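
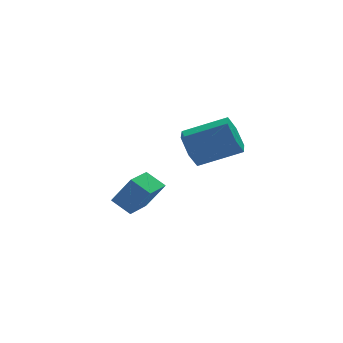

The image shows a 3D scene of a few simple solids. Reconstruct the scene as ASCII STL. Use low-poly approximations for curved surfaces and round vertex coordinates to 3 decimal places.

solid 
facet normal -0.649 -0.752 0.118
outer loop
vertex 1.174 0.886 -1.631
vertex 0.447 1.616 -0.977
vertex 0.35 1.369 -3.086
endloop
endfacet
facet normal 0.596 -0.598 -0.536
outer loop
vertex 1.433 2.624 -3.283
vertex 1.174 0.886 -1.631
vertex 0.35 1.369 -3.086
endloop
endfacet
facet normal -0.648 -0.752 0.118
outer loop
vertex 0.35 1.369 -3.086
vertex 0.447 1.616 -0.977
vertex -0.377 2.098 -2.432
endloop
endfacet
facet normal -0.474 0.278 -0.836
outer loop
vertex -0.377 2.098 -2.432
vertex 1.433 2.624 -3.283
vertex 0.35 1.369 -3.086
endloop
endfacet
facet normal 0.474 -0.277 0.836
outer loop
vertex 1.174 0.886 -1.631
vertex 1.53 2.871 -1.174
vertex 0.447 1.616 -0.977
endloop
endfacet
facet normal 0.596 -0.598 -0.536
outer loop
vertex 2.257 2.142 -1.828
vertex 1.174 0.886 -1.631
vertex 1.433 2.624 -3.283
endloop
endfacet
facet normal 0.474 -0.277 0.836
outer loop
vertex 2.257 2.142 -1.828
vertex 1.53 2.871 -1.174
vertex 1.174 0.886 -1.631
endloop
endfacet
facet normal -0.596 0.598 0.536
outer loop
vertex 0.447 1.616 -0.977
vertex 1.53 2.871 -1.174
vertex -0.377 2.098 -2.432
endloop
endfacet
facet normal -0.474 0.277 -0.836
outer loop
vertex 0.706 3.354 -2.629
vertex 1.433 2.624 -3.283
vertex -0.377 2.098 -2.432
endloop
endfacet
facet normal -0.596 0.598 0.536
outer loop
vertex -0.377 2.098 -2.432
vertex 1.53 2.871 -1.174
vertex 0.706 3.354 -2.629
endloop
endfacet
facet normal 0.649 0.752 -0.118
outer loop
vertex 0.706 3.354 -2.629
vertex 2.257 2.142 -1.828
vertex 1.433 2.624 -3.283
endloop
endfacet
facet normal 0.648 0.752 -0.118
outer loop
vertex 1.53 2.871 -1.174
vertex 2.257 2.142 -1.828
vertex 0.706 3.354 -2.629
endloop
endfacet
facet normal -0.877 0.270 -0.398
outer loop
vertex 2.581 -2.028 1.679
vertex 2.086 -2.363 2.542
vertex 2.42 -1.369 2.48
endloop
endfacet
facet normal 0.456 0.730 -0.509
outer loop
vertex 2.581 -2.028 1.679
vertex 2.42 -1.369 2.48
vertex 4.51 -2.623 2.555
endloop
endfacet
facet normal 0.456 0.730 -0.508
outer loop
vertex 4.51 -2.623 2.555
vertex 2.42 -1.369 2.48
vertex 4.349 -1.964 3.357
endloop
endfacet
facet normal 0.876 -0.271 0.399
outer loop
vertex 4.51 -2.623 2.555
vertex 4.349 -1.964 3.357
vertex 4.014 -2.957 3.418
endloop
endfacet
facet normal -0.877 0.270 -0.398
outer loop
vertex 2.42 -1.369 2.48
vertex 2.086 -2.363 2.542
vertex 1.925 -1.704 3.343
endloop
endfacet
facet normal 0.095 0.908 0.407
outer loop
vertex 2.42 -1.369 2.48
vertex 1.925 -1.704 3.343
vertex 4.349 -1.964 3.357
endloop
endfacet
facet normal 0.095 0.908 0.407
outer loop
vertex 4.349 -1.964 3.357
vertex 1.925 -1.704 3.343
vertex 3.853 -2.299 4.22
endloop
endfacet
facet normal 0.876 -0.271 0.398
outer loop
vertex 4.349 -1.964 3.357
vertex 3.853 -2.299 4.22
vertex 4.014 -2.957 3.418
endloop
endfacet
facet normal -0.876 0.271 -0.399
outer loop
vertex 1.925 -1.704 3.343
vertex 2.086 -2.363 2.542
vertex 1.59 -2.697 3.405
endloop
endfacet
facet normal -0.361 0.179 0.915
outer loop
vertex 1.925 -1.704 3.343
vertex 1.59 -2.697 3.405
vertex 3.853 -2.299 4.22
endloop
endfacet
facet normal -0.361 0.178 0.916
outer loop
vertex 3.853 -2.299 4.22
vertex 1.59 -2.697 3.405
vertex 3.519 -3.292 4.281
endloop
endfacet
facet normal 0.877 -0.270 0.398
outer loop
vertex 3.853 -2.299 4.22
vertex 3.519 -3.292 4.281
vertex 4.014 -2.957 3.418
endloop
endfacet
facet normal -0.876 0.271 -0.399
outer loop
vertex 1.59 -2.697 3.405
vertex 2.086 -2.363 2.542
vertex 1.751 -3.356 2.603
endloop
endfacet
facet normal -0.456 -0.730 0.509
outer loop
vertex 1.59 -2.697 3.405
vertex 1.751 -3.356 2.603
vertex 3.519 -3.292 4.281
endloop
endfacet
facet normal -0.456 -0.730 0.509
outer loop
vertex 3.519 -3.292 4.281
vertex 1.751 -3.356 2.603
vertex 3.68 -3.951 3.48
endloop
endfacet
facet normal 0.877 -0.270 0.398
outer loop
vertex 3.519 -3.292 4.281
vertex 3.68 -3.951 3.48
vertex 4.014 -2.957 3.418
endloop
endfacet
facet normal -0.876 0.271 -0.398
outer loop
vertex 1.751 -3.356 2.603
vertex 2.086 -2.363 2.542
vertex 2.247 -3.021 1.74
endloop
endfacet
facet normal -0.095 -0.908 -0.407
outer loop
vertex 1.751 -3.356 2.603
vertex 2.247 -3.021 1.74
vertex 3.68 -3.951 3.48
endloop
endfacet
facet normal -0.095 -0.908 -0.407
outer loop
vertex 3.68 -3.951 3.48
vertex 2.247 -3.021 1.74
vertex 4.175 -3.616 2.617
endloop
endfacet
facet normal 0.877 -0.270 0.398
outer loop
vertex 3.68 -3.951 3.48
vertex 4.175 -3.616 2.617
vertex 4.014 -2.957 3.418
endloop
endfacet
facet normal -0.877 0.270 -0.398
outer loop
vertex 2.247 -3.021 1.74
vertex 2.086 -2.363 2.542
vertex 2.581 -2.028 1.679
endloop
endfacet
facet normal 0.361 -0.178 -0.915
outer loop
vertex 2.247 -3.021 1.74
vertex 2.581 -2.028 1.679
vertex 4.175 -3.616 2.617
endloop
endfacet
facet normal 0.361 -0.179 -0.915
outer loop
vertex 4.175 -3.616 2.617
vertex 2.581 -2.028 1.679
vertex 4.51 -2.623 2.555
endloop
endfacet
facet normal 0.876 -0.271 0.399
outer loop
vertex 4.175 -3.616 2.617
vertex 4.51 -2.623 2.555
vertex 4.014 -2.957 3.418
endloop
endfacet

endsolid


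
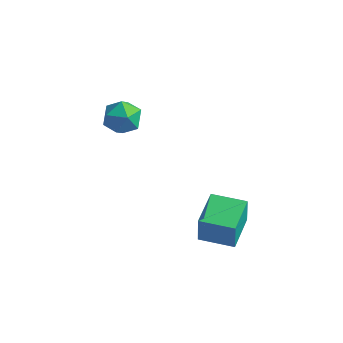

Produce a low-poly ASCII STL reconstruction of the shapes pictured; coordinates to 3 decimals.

solid 
facet normal -0.973 -0.231 -0.002
outer loop
vertex 1.533 -2.951 -2.085
vertex 1.053 -0.927 -2.089
vertex 1.537 -2.953 -3.595
endloop
endfacet
facet normal 0.231 -0.973 0.002
outer loop
vertex 3.307 -2.533 -3.591
vertex 1.533 -2.951 -2.085
vertex 1.537 -2.953 -3.595
endloop
endfacet
facet normal -0.973 -0.231 -0.002
outer loop
vertex 1.537 -2.953 -3.595
vertex 1.053 -0.927 -2.089
vertex 1.056 -0.929 -3.599
endloop
endfacet
facet normal 0.003 -0.001 -1.000
outer loop
vertex 1.056 -0.929 -3.599
vertex 3.307 -2.533 -3.591
vertex 1.537 -2.953 -3.595
endloop
endfacet
facet normal -0.003 0.001 1.000
outer loop
vertex 1.533 -2.951 -2.085
vertex 2.823 -0.507 -2.085
vertex 1.053 -0.927 -2.089
endloop
endfacet
facet normal 0.231 -0.973 0.002
outer loop
vertex 3.304 -2.531 -2.081
vertex 1.533 -2.951 -2.085
vertex 3.307 -2.533 -3.591
endloop
endfacet
facet normal -0.003 0.001 1.000
outer loop
vertex 3.304 -2.531 -2.081
vertex 2.823 -0.507 -2.085
vertex 1.533 -2.951 -2.085
endloop
endfacet
facet normal -0.231 0.973 -0.002
outer loop
vertex 1.053 -0.927 -2.089
vertex 2.823 -0.507 -2.085
vertex 1.056 -0.929 -3.599
endloop
endfacet
facet normal 0.003 -0.001 -1.000
outer loop
vertex 2.827 -0.509 -3.595
vertex 3.307 -2.533 -3.591
vertex 1.056 -0.929 -3.599
endloop
endfacet
facet normal -0.231 0.973 -0.002
outer loop
vertex 1.056 -0.929 -3.599
vertex 2.823 -0.507 -2.085
vertex 2.827 -0.509 -3.595
endloop
endfacet
facet normal 0.973 0.231 0.002
outer loop
vertex 2.827 -0.509 -3.595
vertex 3.304 -2.531 -2.081
vertex 3.307 -2.533 -3.591
endloop
endfacet
facet normal 0.973 0.231 0.002
outer loop
vertex 2.823 -0.507 -2.085
vertex 3.304 -2.531 -2.081
vertex 2.827 -0.509 -3.595
endloop
endfacet
facet normal -0.937 0.007 -0.349
outer loop
vertex -3.487 -2.01 2.656
vertex -3.576 -3.035 2.874
vertex -3.84 -2.319 3.597
endloop
endfacet
facet normal -0.763 0.642 -0.075
outer loop
vertex -3.487 -2.01 2.656
vertex -3.84 -2.319 3.597
vertex -3.161 -1.52 3.527
endloop
endfacet
facet normal -0.191 0.884 -0.426
outer loop
vertex -3.487 -2.01 2.656
vertex -3.161 -1.52 3.527
vertex -2.476 -1.742 2.76
endloop
endfacet
facet normal -0.011 0.398 -0.917
outer loop
vertex -3.487 -2.01 2.656
vertex -2.476 -1.742 2.76
vertex -2.733 -2.678 2.357
endloop
endfacet
facet normal -0.472 -0.144 -0.870
outer loop
vertex -3.487 -2.01 2.656
vertex -2.733 -2.678 2.357
vertex -3.576 -3.035 2.874
endloop
endfacet
facet normal -0.578 0.545 0.607
outer loop
vertex -3.161 -1.52 3.527
vertex -3.84 -2.319 3.597
vertex -3.047 -2.242 4.283
endloop
endfacet
facet normal -0.860 -0.483 0.164
outer loop
vertex -3.84 -2.319 3.597
vertex -3.576 -3.035 2.874
vertex -3.304 -3.178 3.88
endloop
endfacet
facet normal -0.108 -0.727 -0.678
outer loop
vertex -3.576 -3.035 2.874
vertex -2.733 -2.678 2.357
vertex -2.619 -3.4 3.113
endloop
endfacet
facet normal 0.639 0.150 -0.755
outer loop
vertex -2.733 -2.678 2.357
vertex -2.476 -1.742 2.76
vertex -1.94 -2.601 3.043
endloop
endfacet
facet normal 0.348 0.937 0.039
outer loop
vertex -2.476 -1.742 2.76
vertex -3.161 -1.52 3.527
vertex -2.204 -1.885 3.766
endloop
endfacet
facet normal 0.011 -0.398 0.917
outer loop
vertex -2.293 -2.91 3.984
vertex -3.047 -2.242 4.283
vertex -3.304 -3.178 3.88
endloop
endfacet
facet normal 0.191 -0.884 0.426
outer loop
vertex -2.293 -2.91 3.984
vertex -3.304 -3.178 3.88
vertex -2.619 -3.4 3.113
endloop
endfacet
facet normal 0.763 -0.642 0.075
outer loop
vertex -2.293 -2.91 3.984
vertex -2.619 -3.4 3.113
vertex -1.94 -2.601 3.043
endloop
endfacet
facet normal 0.937 -0.007 0.349
outer loop
vertex -2.293 -2.91 3.984
vertex -1.94 -2.601 3.043
vertex -2.204 -1.885 3.766
endloop
endfacet
facet normal 0.472 0.144 0.870
outer loop
vertex -2.293 -2.91 3.984
vertex -2.204 -1.885 3.766
vertex -3.047 -2.242 4.283
endloop
endfacet
facet normal -0.639 -0.150 0.755
outer loop
vertex -3.304 -3.178 3.88
vertex -3.047 -2.242 4.283
vertex -3.84 -2.319 3.597
endloop
endfacet
facet normal -0.348 -0.937 -0.039
outer loop
vertex -2.619 -3.4 3.113
vertex -3.304 -3.178 3.88
vertex -3.576 -3.035 2.874
endloop
endfacet
facet normal 0.578 -0.545 -0.607
outer loop
vertex -1.94 -2.601 3.043
vertex -2.619 -3.4 3.113
vertex -2.733 -2.678 2.357
endloop
endfacet
facet normal 0.860 0.483 -0.164
outer loop
vertex -2.204 -1.885 3.766
vertex -1.94 -2.601 3.043
vertex -2.476 -1.742 2.76
endloop
endfacet
facet normal 0.108 0.727 0.678
outer loop
vertex -3.047 -2.242 4.283
vertex -2.204 -1.885 3.766
vertex -3.161 -1.52 3.527
endloop
endfacet

endsolid


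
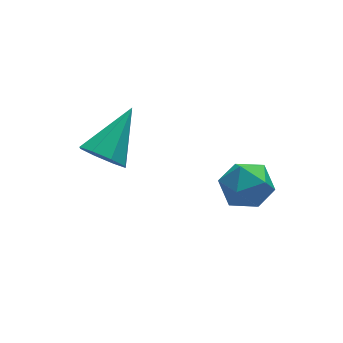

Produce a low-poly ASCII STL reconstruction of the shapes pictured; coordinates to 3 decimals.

solid 
facet normal -0.447 0.646 0.619
outer loop
vertex 2.264 -3.099 1.454
vertex 1.611 -3.521 1.423
vertex 2.147 -3.672 1.967
endloop
endfacet
facet normal 0.256 0.615 0.746
outer loop
vertex 2.264 -3.099 1.454
vertex 2.147 -3.672 1.967
vertex 2.849 -3.575 1.646
endloop
endfacet
facet normal 0.596 0.790 0.144
outer loop
vertex 2.264 -3.099 1.454
vertex 2.849 -3.575 1.646
vertex 2.747 -3.363 0.904
endloop
endfacet
facet normal 0.105 0.929 -0.354
outer loop
vertex 2.264 -3.099 1.454
vertex 2.747 -3.363 0.904
vertex 1.982 -3.329 0.767
endloop
endfacet
facet normal -0.540 0.840 -0.060
outer loop
vertex 2.264 -3.099 1.454
vertex 1.982 -3.329 0.767
vertex 1.611 -3.521 1.423
endloop
endfacet
facet normal 0.422 -0.062 0.904
outer loop
vertex 2.849 -3.575 1.646
vertex 2.147 -3.672 1.967
vertex 2.558 -4.291 1.733
endloop
endfacet
facet normal -0.714 -0.012 0.700
outer loop
vertex 2.147 -3.672 1.967
vertex 1.611 -3.521 1.423
vertex 1.793 -4.257 1.596
endloop
endfacet
facet normal -0.865 0.303 -0.400
outer loop
vertex 1.611 -3.521 1.423
vertex 1.982 -3.329 0.767
vertex 1.691 -4.045 0.854
endloop
endfacet
facet normal 0.177 0.449 -0.876
outer loop
vertex 1.982 -3.329 0.767
vertex 2.747 -3.363 0.904
vertex 2.393 -3.948 0.533
endloop
endfacet
facet normal 0.972 0.224 -0.070
outer loop
vertex 2.747 -3.363 0.904
vertex 2.849 -3.575 1.646
vertex 2.929 -4.099 1.077
endloop
endfacet
facet normal -0.105 -0.929 0.354
outer loop
vertex 2.276 -4.521 1.046
vertex 2.558 -4.291 1.733
vertex 1.793 -4.257 1.596
endloop
endfacet
facet normal -0.596 -0.790 -0.144
outer loop
vertex 2.276 -4.521 1.046
vertex 1.793 -4.257 1.596
vertex 1.691 -4.045 0.854
endloop
endfacet
facet normal -0.256 -0.615 -0.746
outer loop
vertex 2.276 -4.521 1.046
vertex 1.691 -4.045 0.854
vertex 2.393 -3.948 0.533
endloop
endfacet
facet normal 0.447 -0.646 -0.619
outer loop
vertex 2.276 -4.521 1.046
vertex 2.393 -3.948 0.533
vertex 2.929 -4.099 1.077
endloop
endfacet
facet normal 0.540 -0.840 0.060
outer loop
vertex 2.276 -4.521 1.046
vertex 2.929 -4.099 1.077
vertex 2.558 -4.291 1.733
endloop
endfacet
facet normal -0.177 -0.449 0.876
outer loop
vertex 1.793 -4.257 1.596
vertex 2.558 -4.291 1.733
vertex 2.147 -3.672 1.967
endloop
endfacet
facet normal -0.972 -0.224 0.070
outer loop
vertex 1.691 -4.045 0.854
vertex 1.793 -4.257 1.596
vertex 1.611 -3.521 1.423
endloop
endfacet
facet normal -0.422 0.062 -0.904
outer loop
vertex 2.393 -3.948 0.533
vertex 1.691 -4.045 0.854
vertex 1.982 -3.329 0.767
endloop
endfacet
facet normal 0.714 0.012 -0.700
outer loop
vertex 2.929 -4.099 1.077
vertex 2.393 -3.948 0.533
vertex 2.747 -3.363 0.904
endloop
endfacet
facet normal 0.865 -0.303 0.400
outer loop
vertex 2.558 -4.291 1.733
vertex 2.929 -4.099 1.077
vertex 2.849 -3.575 1.646
endloop
endfacet
facet normal -0.675 -0.490 -0.552
outer loop
vertex -0.278 -1.954 1.163
vertex -0.793 -1.68 1.55
vertex -0.456 -1.488 0.967
endloop
endfacet
facet normal 0.858 0.118 -0.500
outer loop
vertex -0.278 -1.954 1.163
vertex -0.456 -1.488 0.967
vertex 0.333 -0.86 2.47
endloop
endfacet
facet normal -0.674 -0.491 -0.551
outer loop
vertex -0.456 -1.488 0.967
vertex -0.793 -1.68 1.55
vertex -0.832 -1.135 1.112
endloop
endfacet
facet normal 0.458 0.709 -0.537
outer loop
vertex -0.456 -1.488 0.967
vertex -0.832 -1.135 1.112
vertex 0.333 -0.86 2.47
endloop
endfacet
facet normal -0.675 -0.491 -0.551
outer loop
vertex -0.832 -1.135 1.112
vertex -0.793 -1.68 1.55
vertex -1.185 -1.1 1.513
endloop
endfacet
facet normal -0.065 0.987 -0.144
outer loop
vertex -0.832 -1.135 1.112
vertex -1.185 -1.1 1.513
vertex 0.333 -0.86 2.47
endloop
endfacet
facet normal -0.674 -0.491 -0.552
outer loop
vertex -1.185 -1.1 1.513
vertex -0.793 -1.68 1.55
vertex -1.309 -1.405 1.936
endloop
endfacet
facet normal -0.410 0.793 0.451
outer loop
vertex -1.185 -1.1 1.513
vertex -1.309 -1.405 1.936
vertex 0.333 -0.86 2.47
endloop
endfacet
facet normal -0.674 -0.490 -0.552
outer loop
vertex -1.309 -1.405 1.936
vertex -0.793 -1.68 1.55
vertex -1.131 -1.871 2.132
endloop
endfacet
facet normal -0.371 0.236 0.898
outer loop
vertex -1.309 -1.405 1.936
vertex -1.131 -1.871 2.132
vertex 0.333 -0.86 2.47
endloop
endfacet
facet normal -0.674 -0.491 -0.552
outer loop
vertex -1.131 -1.871 2.132
vertex -0.793 -1.68 1.55
vertex -0.755 -2.224 1.987
endloop
endfacet
facet normal 0.028 -0.354 0.935
outer loop
vertex -1.131 -1.871 2.132
vertex -0.755 -2.224 1.987
vertex 0.333 -0.86 2.47
endloop
endfacet
facet normal -0.675 -0.490 -0.551
outer loop
vertex -0.755 -2.224 1.987
vertex -0.793 -1.68 1.55
vertex -0.402 -2.259 1.586
endloop
endfacet
facet normal 0.553 -0.633 0.542
outer loop
vertex -0.755 -2.224 1.987
vertex -0.402 -2.259 1.586
vertex 0.333 -0.86 2.47
endloop
endfacet
facet normal -0.675 -0.490 -0.551
outer loop
vertex -0.402 -2.259 1.586
vertex -0.793 -1.68 1.55
vertex -0.278 -1.954 1.163
endloop
endfacet
facet normal 0.897 -0.438 -0.053
outer loop
vertex -0.402 -2.259 1.586
vertex -0.278 -1.954 1.163
vertex 0.333 -0.86 2.47
endloop
endfacet

endsolid


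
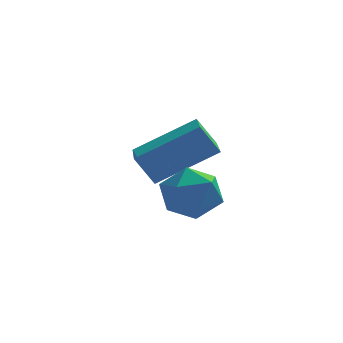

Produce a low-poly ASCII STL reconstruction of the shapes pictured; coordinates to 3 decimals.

solid 
facet normal -0.538 0.080 0.839
outer loop
vertex -1.697 -0.694 3.825
vertex -1.834 0.461 3.627
vertex -3.041 -0.996 2.993
endloop
endfacet
facet normal 0.116 -0.979 0.168
outer loop
vertex -2.606 -1.061 2.313
vertex -1.697 -0.694 3.825
vertex -3.041 -0.996 2.993
endloop
endfacet
facet normal -0.537 0.080 0.840
outer loop
vertex -3.041 -0.996 2.993
vertex -1.834 0.461 3.627
vertex -3.179 0.159 2.795
endloop
endfacet
facet normal -0.835 -0.188 -0.516
outer loop
vertex -3.179 0.159 2.795
vertex -2.606 -1.061 2.313
vertex -3.041 -0.996 2.993
endloop
endfacet
facet normal 0.835 0.188 0.517
outer loop
vertex -1.697 -0.694 3.825
vertex -1.399 0.396 2.947
vertex -1.834 0.461 3.627
endloop
endfacet
facet normal 0.116 -0.979 0.168
outer loop
vertex -1.261 -0.759 3.145
vertex -1.697 -0.694 3.825
vertex -2.606 -1.061 2.313
endloop
endfacet
facet normal 0.835 0.188 0.517
outer loop
vertex -1.261 -0.759 3.145
vertex -1.399 0.396 2.947
vertex -1.697 -0.694 3.825
endloop
endfacet
facet normal -0.116 0.979 -0.168
outer loop
vertex -1.834 0.461 3.627
vertex -1.399 0.396 2.947
vertex -3.179 0.159 2.795
endloop
endfacet
facet normal -0.835 -0.188 -0.517
outer loop
vertex -2.743 0.094 2.115
vertex -2.606 -1.061 2.313
vertex -3.179 0.159 2.795
endloop
endfacet
facet normal -0.116 0.979 -0.168
outer loop
vertex -3.179 0.159 2.795
vertex -1.399 0.396 2.947
vertex -2.743 0.094 2.115
endloop
endfacet
facet normal 0.537 -0.080 -0.840
outer loop
vertex -2.743 0.094 2.115
vertex -1.261 -0.759 3.145
vertex -2.606 -1.061 2.313
endloop
endfacet
facet normal 0.538 -0.080 -0.839
outer loop
vertex -1.399 0.396 2.947
vertex -1.261 -0.759 3.145
vertex -2.743 0.094 2.115
endloop
endfacet
facet normal -0.786 0.616 -0.053
outer loop
vertex -2.192 -2.049 2.18
vertex -2.417 -2.281 2.817
vertex -1.975 -1.721 2.777
endloop
endfacet
facet normal -0.226 0.886 -0.405
outer loop
vertex -2.192 -2.049 2.18
vertex -1.975 -1.721 2.777
vertex -1.51 -1.844 2.248
endloop
endfacet
facet normal -0.035 0.418 -0.908
outer loop
vertex -2.192 -2.049 2.18
vertex -1.51 -1.844 2.248
vertex -1.665 -2.48 1.961
endloop
endfacet
facet normal -0.476 -0.142 -0.868
outer loop
vertex -2.192 -2.049 2.18
vertex -1.665 -2.48 1.961
vertex -2.226 -2.75 2.313
endloop
endfacet
facet normal -0.941 -0.019 -0.339
outer loop
vertex -2.192 -2.049 2.18
vertex -2.226 -2.75 2.313
vertex -2.417 -2.281 2.817
endloop
endfacet
facet normal 0.315 0.947 0.057
outer loop
vertex -1.51 -1.844 2.248
vertex -1.975 -1.721 2.777
vertex -1.314 -1.95 2.927
endloop
endfacet
facet normal -0.590 0.511 0.625
outer loop
vertex -1.975 -1.721 2.777
vertex -2.417 -2.281 2.817
vertex -1.875 -2.22 3.279
endloop
endfacet
facet normal -0.841 -0.517 0.162
outer loop
vertex -2.417 -2.281 2.817
vertex -2.226 -2.75 2.313
vertex -2.03 -2.856 2.992
endloop
endfacet
facet normal -0.091 -0.715 -0.693
outer loop
vertex -2.226 -2.75 2.313
vertex -1.665 -2.48 1.961
vertex -1.565 -2.979 2.463
endloop
endfacet
facet normal 0.624 0.190 -0.758
outer loop
vertex -1.665 -2.48 1.961
vertex -1.51 -1.844 2.248
vertex -1.123 -2.419 2.423
endloop
endfacet
facet normal 0.476 0.142 0.868
outer loop
vertex -1.348 -2.651 3.06
vertex -1.314 -1.95 2.927
vertex -1.875 -2.22 3.279
endloop
endfacet
facet normal 0.035 -0.418 0.908
outer loop
vertex -1.348 -2.651 3.06
vertex -1.875 -2.22 3.279
vertex -2.03 -2.856 2.992
endloop
endfacet
facet normal 0.226 -0.886 0.405
outer loop
vertex -1.348 -2.651 3.06
vertex -2.03 -2.856 2.992
vertex -1.565 -2.979 2.463
endloop
endfacet
facet normal 0.786 -0.616 0.053
outer loop
vertex -1.348 -2.651 3.06
vertex -1.565 -2.979 2.463
vertex -1.123 -2.419 2.423
endloop
endfacet
facet normal 0.941 0.019 0.339
outer loop
vertex -1.348 -2.651 3.06
vertex -1.123 -2.419 2.423
vertex -1.314 -1.95 2.927
endloop
endfacet
facet normal 0.091 0.715 0.693
outer loop
vertex -1.875 -2.22 3.279
vertex -1.314 -1.95 2.927
vertex -1.975 -1.721 2.777
endloop
endfacet
facet normal -0.624 -0.190 0.758
outer loop
vertex -2.03 -2.856 2.992
vertex -1.875 -2.22 3.279
vertex -2.417 -2.281 2.817
endloop
endfacet
facet normal -0.315 -0.947 -0.057
outer loop
vertex -1.565 -2.979 2.463
vertex -2.03 -2.856 2.992
vertex -2.226 -2.75 2.313
endloop
endfacet
facet normal 0.590 -0.511 -0.625
outer loop
vertex -1.123 -2.419 2.423
vertex -1.565 -2.979 2.463
vertex -1.665 -2.48 1.961
endloop
endfacet
facet normal 0.841 0.517 -0.162
outer loop
vertex -1.314 -1.95 2.927
vertex -1.123 -2.419 2.423
vertex -1.51 -1.844 2.248
endloop
endfacet

endsolid


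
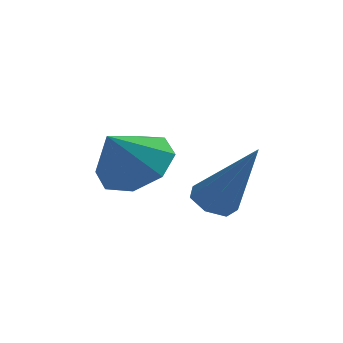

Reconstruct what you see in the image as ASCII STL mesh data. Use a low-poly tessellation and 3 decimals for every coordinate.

solid 
facet normal 0.403 0.459 -0.792
outer loop
vertex 1.457 -0.25 3.329
vertex 0.85 -0.753 2.729
vertex 0.803 0.113 3.207
endloop
endfacet
facet normal 0.026 0.360 0.933
outer loop
vertex 1.457 -0.25 3.329
vertex 0.803 0.113 3.207
vertex 0.31 -1.367 3.791
endloop
endfacet
facet normal 0.403 0.459 -0.792
outer loop
vertex 0.803 0.113 3.207
vertex 0.85 -0.753 2.729
vertex 0.177 -0.031 2.805
endloop
endfacet
facet normal -0.552 0.459 0.696
outer loop
vertex 0.803 0.113 3.207
vertex 0.177 -0.031 2.805
vertex 0.31 -1.367 3.791
endloop
endfacet
facet normal 0.403 0.459 -0.792
outer loop
vertex 0.177 -0.031 2.805
vertex 0.85 -0.753 2.729
vertex -0.055 -0.597 2.359
endloop
endfacet
facet normal -0.939 0.138 0.314
outer loop
vertex 0.177 -0.031 2.805
vertex -0.055 -0.597 2.359
vertex 0.31 -1.367 3.791
endloop
endfacet
facet normal 0.403 0.459 -0.792
outer loop
vertex -0.055 -0.597 2.359
vertex 0.85 -0.753 2.729
vertex 0.244 -1.255 2.13
endloop
endfacet
facet normal -0.909 -0.416 0.008
outer loop
vertex -0.055 -0.597 2.359
vertex 0.244 -1.255 2.13
vertex 0.31 -1.367 3.791
endloop
endfacet
facet normal 0.403 0.458 -0.792
outer loop
vertex 0.244 -1.255 2.13
vertex 0.85 -0.753 2.729
vertex 0.897 -1.619 2.252
endloop
endfacet
facet normal -0.481 -0.876 -0.040
outer loop
vertex 0.244 -1.255 2.13
vertex 0.897 -1.619 2.252
vertex 0.31 -1.367 3.791
endloop
endfacet
facet normal 0.403 0.458 -0.792
outer loop
vertex 0.897 -1.619 2.252
vertex 0.85 -0.753 2.729
vertex 1.523 -1.475 2.654
endloop
endfacet
facet normal 0.098 -0.975 0.197
outer loop
vertex 0.897 -1.619 2.252
vertex 1.523 -1.475 2.654
vertex 0.31 -1.367 3.791
endloop
endfacet
facet normal 0.403 0.458 -0.792
outer loop
vertex 1.523 -1.475 2.654
vertex 0.85 -0.753 2.729
vertex 1.755 -0.908 3.1
endloop
endfacet
facet normal 0.485 -0.655 0.580
outer loop
vertex 1.523 -1.475 2.654
vertex 1.755 -0.908 3.1
vertex 0.31 -1.367 3.791
endloop
endfacet
facet normal 0.403 0.458 -0.792
outer loop
vertex 1.755 -0.908 3.1
vertex 0.85 -0.753 2.729
vertex 1.457 -0.25 3.329
endloop
endfacet
facet normal 0.455 -0.102 0.885
outer loop
vertex 1.755 -0.908 3.1
vertex 1.457 -0.25 3.329
vertex 0.31 -1.367 3.791
endloop
endfacet
facet normal -0.475 0.207 -0.855
outer loop
vertex 3.16 -1.509 1.73
vertex 2.633 -1.549 2.013
vertex 2.98 -1.066 1.937
endloop
endfacet
facet normal 0.904 0.416 -0.104
outer loop
vertex 3.16 -1.509 1.73
vertex 2.98 -1.066 1.937
vertex 3.607 -1.971 3.767
endloop
endfacet
facet normal -0.475 0.207 -0.855
outer loop
vertex 2.98 -1.066 1.937
vertex 2.633 -1.549 2.013
vertex 2.539 -0.987 2.201
endloop
endfacet
facet normal 0.348 0.882 0.317
outer loop
vertex 2.98 -1.066 1.937
vertex 2.539 -0.987 2.201
vertex 3.607 -1.971 3.767
endloop
endfacet
facet normal -0.475 0.207 -0.855
outer loop
vertex 2.539 -0.987 2.201
vertex 2.633 -1.549 2.013
vertex 2.168 -1.331 2.324
endloop
endfacet
facet normal -0.378 0.645 0.664
outer loop
vertex 2.539 -0.987 2.201
vertex 2.168 -1.331 2.324
vertex 3.607 -1.971 3.767
endloop
endfacet
facet normal -0.475 0.207 -0.855
outer loop
vertex 2.168 -1.331 2.324
vertex 2.633 -1.549 2.013
vertex 2.147 -1.839 2.213
endloop
endfacet
facet normal -0.729 -0.117 0.675
outer loop
vertex 2.168 -1.331 2.324
vertex 2.147 -1.839 2.213
vertex 3.607 -1.971 3.767
endloop
endfacet
facet normal -0.475 0.205 -0.856
outer loop
vertex 2.147 -1.839 2.213
vertex 2.633 -1.549 2.013
vertex 2.492 -2.129 1.952
endloop
endfacet
facet normal -0.439 -0.831 0.342
outer loop
vertex 2.147 -1.839 2.213
vertex 2.492 -2.129 1.952
vertex 3.607 -1.971 3.767
endloop
endfacet
facet normal -0.475 0.205 -0.856
outer loop
vertex 2.492 -2.129 1.952
vertex 2.633 -1.549 2.013
vertex 2.943 -1.982 1.737
endloop
endfacet
facet normal 0.272 -0.959 -0.084
outer loop
vertex 2.492 -2.129 1.952
vertex 2.943 -1.982 1.737
vertex 3.607 -1.971 3.767
endloop
endfacet
facet normal -0.475 0.205 -0.856
outer loop
vertex 2.943 -1.982 1.737
vertex 2.633 -1.549 2.013
vertex 3.16 -1.509 1.73
endloop
endfacet
facet normal 0.870 -0.403 -0.282
outer loop
vertex 2.943 -1.982 1.737
vertex 3.16 -1.509 1.73
vertex 3.607 -1.971 3.767
endloop
endfacet

endsolid


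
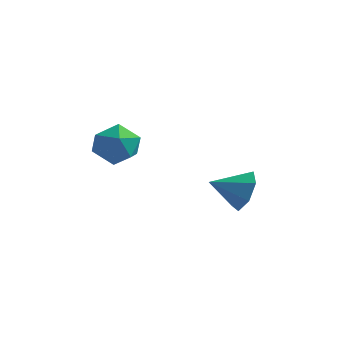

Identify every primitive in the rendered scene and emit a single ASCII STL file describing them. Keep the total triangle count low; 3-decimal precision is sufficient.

solid 
facet normal 0.698 0.598 -0.395
outer loop
vertex 1.494 2.944 -2.42
vertex 0.832 3.271 -3.095
vertex 1.031 3.639 -2.186
endloop
endfacet
facet normal 0.035 -0.298 0.954
outer loop
vertex 1.494 2.944 -2.42
vertex 1.031 3.639 -2.186
vertex -0.172 2.409 -2.525
endloop
endfacet
facet normal 0.697 0.599 -0.395
outer loop
vertex 1.031 3.639 -2.186
vertex 0.832 3.271 -3.095
vertex 0.417 4.057 -2.636
endloop
endfacet
facet normal -0.471 0.226 0.853
outer loop
vertex 1.031 3.639 -2.186
vertex 0.417 4.057 -2.636
vertex -0.172 2.409 -2.525
endloop
endfacet
facet normal 0.697 0.599 -0.396
outer loop
vertex 0.417 4.057 -2.636
vertex 0.832 3.271 -3.095
vertex 0.116 3.882 -3.431
endloop
endfacet
facet normal -0.902 0.340 0.267
outer loop
vertex 0.417 4.057 -2.636
vertex 0.116 3.882 -3.431
vertex -0.172 2.409 -2.525
endloop
endfacet
facet normal 0.697 0.599 -0.396
outer loop
vertex 0.116 3.882 -3.431
vertex 0.832 3.271 -3.095
vertex 0.354 3.247 -3.973
endloop
endfacet
facet normal -0.931 -0.040 -0.362
outer loop
vertex 0.116 3.882 -3.431
vertex 0.354 3.247 -3.973
vertex -0.172 2.409 -2.525
endloop
endfacet
facet normal 0.697 0.598 -0.396
outer loop
vertex 0.354 3.247 -3.973
vertex 0.832 3.271 -3.095
vertex 0.952 2.63 -3.853
endloop
endfacet
facet normal -0.538 -0.630 -0.560
outer loop
vertex 0.354 3.247 -3.973
vertex 0.952 2.63 -3.853
vertex -0.172 2.409 -2.525
endloop
endfacet
facet normal 0.698 0.598 -0.395
outer loop
vertex 0.952 2.63 -3.853
vertex 0.832 3.271 -3.095
vertex 1.459 2.495 -3.162
endloop
endfacet
facet normal -0.018 -0.984 -0.179
outer loop
vertex 0.952 2.63 -3.853
vertex 1.459 2.495 -3.162
vertex -0.172 2.409 -2.525
endloop
endfacet
facet normal 0.698 0.598 -0.395
outer loop
vertex 1.459 2.495 -3.162
vertex 0.832 3.271 -3.095
vertex 1.494 2.944 -2.42
endloop
endfacet
facet normal 0.237 -0.836 0.495
outer loop
vertex 1.459 2.495 -3.162
vertex 1.494 2.944 -2.42
vertex -0.172 2.409 -2.525
endloop
endfacet
facet normal -0.376 0.660 0.650
outer loop
vertex -3.881 2.914 -0.963
vertex -4.731 2.308 -0.84
vertex -3.895 2.172 -0.218
endloop
endfacet
facet normal 0.337 0.664 0.668
outer loop
vertex -3.881 2.914 -0.963
vertex -3.895 2.172 -0.218
vertex -3.031 2.317 -0.798
endloop
endfacet
facet normal 0.573 0.819 0.012
outer loop
vertex -3.881 2.914 -0.963
vertex -3.031 2.317 -0.798
vertex -3.333 2.543 -1.78
endloop
endfacet
facet normal 0.005 0.912 -0.411
outer loop
vertex -3.881 2.914 -0.963
vertex -3.333 2.543 -1.78
vertex -4.384 2.537 -1.806
endloop
endfacet
facet normal -0.582 0.813 -0.016
outer loop
vertex -3.881 2.914 -0.963
vertex -4.384 2.537 -1.806
vertex -4.731 2.308 -0.84
endloop
endfacet
facet normal 0.557 0.005 0.831
outer loop
vertex -3.031 2.317 -0.798
vertex -3.895 2.172 -0.218
vertex -3.356 1.343 -0.574
endloop
endfacet
facet normal -0.597 -0.001 0.802
outer loop
vertex -3.895 2.172 -0.218
vertex -4.731 2.308 -0.84
vertex -4.407 1.337 -0.6
endloop
endfacet
facet normal -0.929 0.247 -0.275
outer loop
vertex -4.731 2.308 -0.84
vertex -4.384 2.537 -1.806
vertex -4.709 1.563 -1.582
endloop
endfacet
facet normal 0.020 0.406 -0.914
outer loop
vertex -4.384 2.537 -1.806
vertex -3.333 2.543 -1.78
vertex -3.845 1.708 -2.162
endloop
endfacet
facet normal 0.939 0.256 -0.230
outer loop
vertex -3.333 2.543 -1.78
vertex -3.031 2.317 -0.798
vertex -3.009 1.572 -1.54
endloop
endfacet
facet normal -0.005 -0.912 0.411
outer loop
vertex -3.859 0.966 -1.417
vertex -3.356 1.343 -0.574
vertex -4.407 1.337 -0.6
endloop
endfacet
facet normal -0.573 -0.819 -0.012
outer loop
vertex -3.859 0.966 -1.417
vertex -4.407 1.337 -0.6
vertex -4.709 1.563 -1.582
endloop
endfacet
facet normal -0.337 -0.664 -0.668
outer loop
vertex -3.859 0.966 -1.417
vertex -4.709 1.563 -1.582
vertex -3.845 1.708 -2.162
endloop
endfacet
facet normal 0.376 -0.660 -0.650
outer loop
vertex -3.859 0.966 -1.417
vertex -3.845 1.708 -2.162
vertex -3.009 1.572 -1.54
endloop
endfacet
facet normal 0.582 -0.813 0.016
outer loop
vertex -3.859 0.966 -1.417
vertex -3.009 1.572 -1.54
vertex -3.356 1.343 -0.574
endloop
endfacet
facet normal -0.020 -0.406 0.914
outer loop
vertex -4.407 1.337 -0.6
vertex -3.356 1.343 -0.574
vertex -3.895 2.172 -0.218
endloop
endfacet
facet normal -0.939 -0.256 0.230
outer loop
vertex -4.709 1.563 -1.582
vertex -4.407 1.337 -0.6
vertex -4.731 2.308 -0.84
endloop
endfacet
facet normal -0.557 -0.005 -0.831
outer loop
vertex -3.845 1.708 -2.162
vertex -4.709 1.563 -1.582
vertex -4.384 2.537 -1.806
endloop
endfacet
facet normal 0.597 0.001 -0.802
outer loop
vertex -3.009 1.572 -1.54
vertex -3.845 1.708 -2.162
vertex -3.333 2.543 -1.78
endloop
endfacet
facet normal 0.929 -0.247 0.275
outer loop
vertex -3.356 1.343 -0.574
vertex -3.009 1.572 -1.54
vertex -3.031 2.317 -0.798
endloop
endfacet

endsolid


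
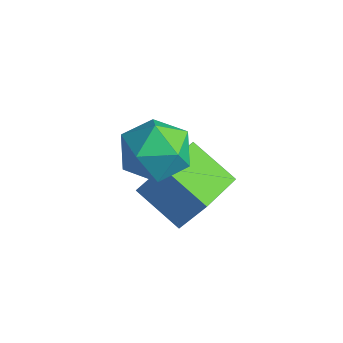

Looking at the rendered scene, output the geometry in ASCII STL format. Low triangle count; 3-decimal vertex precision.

solid 
facet normal -0.350 0.927 0.134
outer loop
vertex -0.033 2.213 2.665
vertex -0.564 1.873 3.634
vertex 0.519 2.275 3.68
endloop
endfacet
facet normal 0.276 0.938 -0.208
outer loop
vertex -0.033 2.213 2.665
vertex 0.519 2.275 3.68
vertex 1.079 1.902 2.739
endloop
endfacet
facet normal 0.208 0.554 -0.806
outer loop
vertex -0.033 2.213 2.665
vertex 1.079 1.902 2.739
vertex 0.341 1.268 2.113
endloop
endfacet
facet normal -0.460 0.305 -0.834
outer loop
vertex -0.033 2.213 2.665
vertex 0.341 1.268 2.113
vertex -0.674 1.251 2.666
endloop
endfacet
facet normal -0.805 0.536 -0.253
outer loop
vertex -0.033 2.213 2.665
vertex -0.674 1.251 2.666
vertex -0.564 1.873 3.634
endloop
endfacet
facet normal 0.760 0.616 0.208
outer loop
vertex 1.079 1.902 2.739
vertex 0.519 2.275 3.68
vertex 1.234 1.369 3.754
endloop
endfacet
facet normal -0.254 0.599 0.760
outer loop
vertex 0.519 2.275 3.68
vertex -0.564 1.873 3.634
vertex 0.219 1.352 4.307
endloop
endfacet
facet normal -0.990 -0.033 0.134
outer loop
vertex -0.564 1.873 3.634
vertex -0.674 1.251 2.666
vertex -0.519 0.718 3.681
endloop
endfacet
facet normal -0.432 -0.407 -0.805
outer loop
vertex -0.674 1.251 2.666
vertex 0.341 1.268 2.113
vertex 0.041 0.345 2.74
endloop
endfacet
facet normal 0.650 -0.006 -0.760
outer loop
vertex 0.341 1.268 2.113
vertex 1.079 1.902 2.739
vertex 1.124 0.747 2.786
endloop
endfacet
facet normal 0.460 -0.305 0.834
outer loop
vertex 0.593 0.407 3.755
vertex 1.234 1.369 3.754
vertex 0.219 1.352 4.307
endloop
endfacet
facet normal -0.208 -0.554 0.806
outer loop
vertex 0.593 0.407 3.755
vertex 0.219 1.352 4.307
vertex -0.519 0.718 3.681
endloop
endfacet
facet normal -0.276 -0.938 0.208
outer loop
vertex 0.593 0.407 3.755
vertex -0.519 0.718 3.681
vertex 0.041 0.345 2.74
endloop
endfacet
facet normal 0.350 -0.927 -0.134
outer loop
vertex 0.593 0.407 3.755
vertex 0.041 0.345 2.74
vertex 1.124 0.747 2.786
endloop
endfacet
facet normal 0.805 -0.536 0.253
outer loop
vertex 0.593 0.407 3.755
vertex 1.124 0.747 2.786
vertex 1.234 1.369 3.754
endloop
endfacet
facet normal 0.432 0.407 0.805
outer loop
vertex 0.219 1.352 4.307
vertex 1.234 1.369 3.754
vertex 0.519 2.275 3.68
endloop
endfacet
facet normal -0.650 0.006 0.760
outer loop
vertex -0.519 0.718 3.681
vertex 0.219 1.352 4.307
vertex -0.564 1.873 3.634
endloop
endfacet
facet normal -0.760 -0.616 -0.208
outer loop
vertex 0.041 0.345 2.74
vertex -0.519 0.718 3.681
vertex -0.674 1.251 2.666
endloop
endfacet
facet normal 0.254 -0.599 -0.760
outer loop
vertex 1.124 0.747 2.786
vertex 0.041 0.345 2.74
vertex 0.341 1.268 2.113
endloop
endfacet
facet normal 0.990 0.033 -0.134
outer loop
vertex 1.234 1.369 3.754
vertex 1.124 0.747 2.786
vertex 1.079 1.902 2.739
endloop
endfacet
facet normal -0.833 -0.238 0.500
outer loop
vertex 0.185 1.644 2.05
vertex -0.563 3.334 1.608
vertex -0.372 1.086 0.856
endloop
endfacet
facet normal 0.393 -0.890 0.233
outer loop
vertex 1.103 1.506 -0.028
vertex 0.185 1.644 2.05
vertex -0.372 1.086 0.856
endloop
endfacet
facet normal -0.833 -0.238 0.499
outer loop
vertex -0.372 1.086 0.856
vertex -0.563 3.334 1.608
vertex -1.119 2.775 0.414
endloop
endfacet
facet normal -0.389 -0.390 -0.834
outer loop
vertex -1.119 2.775 0.414
vertex 1.103 1.506 -0.028
vertex -0.372 1.086 0.856
endloop
endfacet
facet normal 0.389 0.390 0.834
outer loop
vertex 0.185 1.644 2.05
vertex 0.912 3.754 0.724
vertex -0.563 3.334 1.608
endloop
endfacet
facet normal 0.394 -0.889 0.233
outer loop
vertex 1.659 2.065 1.166
vertex 0.185 1.644 2.05
vertex 1.103 1.506 -0.028
endloop
endfacet
facet normal 0.389 0.390 0.834
outer loop
vertex 1.659 2.065 1.166
vertex 0.912 3.754 0.724
vertex 0.185 1.644 2.05
endloop
endfacet
facet normal -0.393 0.889 -0.233
outer loop
vertex -0.563 3.334 1.608
vertex 0.912 3.754 0.724
vertex -1.119 2.775 0.414
endloop
endfacet
facet normal -0.389 -0.390 -0.834
outer loop
vertex 0.355 3.196 -0.47
vertex 1.103 1.506 -0.028
vertex -1.119 2.775 0.414
endloop
endfacet
facet normal -0.393 0.890 -0.232
outer loop
vertex -1.119 2.775 0.414
vertex 0.912 3.754 0.724
vertex 0.355 3.196 -0.47
endloop
endfacet
facet normal 0.833 0.238 -0.499
outer loop
vertex 0.355 3.196 -0.47
vertex 1.659 2.065 1.166
vertex 1.103 1.506 -0.028
endloop
endfacet
facet normal 0.833 0.238 -0.500
outer loop
vertex 0.912 3.754 0.724
vertex 1.659 2.065 1.166
vertex 0.355 3.196 -0.47
endloop
endfacet

endsolid


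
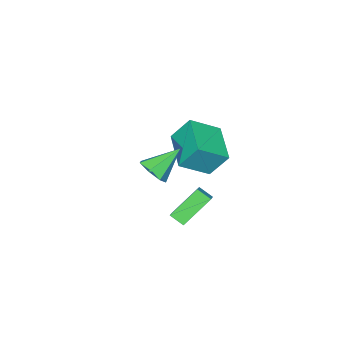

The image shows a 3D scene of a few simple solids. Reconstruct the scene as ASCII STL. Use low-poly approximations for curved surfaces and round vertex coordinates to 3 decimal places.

solid 
facet normal -0.690 0.281 0.667
outer loop
vertex -2.644 1.492 -3.058
vertex -1.818 2.033 -2.431
vertex -2.773 2.182 -3.482
endloop
endfacet
facet normal -0.707 -0.462 -0.536
outer loop
vertex -1.462 1.647 -4.749
vertex -2.644 1.492 -3.058
vertex -2.773 2.182 -3.482
endloop
endfacet
facet normal -0.690 0.281 0.667
outer loop
vertex -2.773 2.182 -3.482
vertex -1.818 2.033 -2.431
vertex -1.947 2.722 -2.855
endloop
endfacet
facet normal -0.157 0.841 -0.518
outer loop
vertex -1.947 2.722 -2.855
vertex -1.462 1.647 -4.749
vertex -2.773 2.182 -3.482
endloop
endfacet
facet normal 0.157 -0.841 0.518
outer loop
vertex -2.644 1.492 -3.058
vertex -0.507 1.498 -3.698
vertex -1.818 2.033 -2.431
endloop
endfacet
facet normal -0.706 -0.462 -0.536
outer loop
vertex -1.333 0.958 -4.325
vertex -2.644 1.492 -3.058
vertex -1.462 1.647 -4.749
endloop
endfacet
facet normal 0.157 -0.841 0.517
outer loop
vertex -1.333 0.958 -4.325
vertex -0.507 1.498 -3.698
vertex -2.644 1.492 -3.058
endloop
endfacet
facet normal 0.707 0.462 0.536
outer loop
vertex -1.818 2.033 -2.431
vertex -0.507 1.498 -3.698
vertex -1.947 2.722 -2.855
endloop
endfacet
facet normal -0.158 0.841 -0.518
outer loop
vertex -0.636 2.188 -4.122
vertex -1.462 1.647 -4.749
vertex -1.947 2.722 -2.855
endloop
endfacet
facet normal 0.706 0.462 0.536
outer loop
vertex -1.947 2.722 -2.855
vertex -0.507 1.498 -3.698
vertex -0.636 2.188 -4.122
endloop
endfacet
facet normal 0.690 -0.281 -0.667
outer loop
vertex -0.636 2.188 -4.122
vertex -1.333 0.958 -4.325
vertex -1.462 1.647 -4.749
endloop
endfacet
facet normal 0.690 -0.281 -0.667
outer loop
vertex -0.507 1.498 -3.698
vertex -1.333 0.958 -4.325
vertex -0.636 2.188 -4.122
endloop
endfacet
facet normal -0.715 0.457 -0.529
outer loop
vertex -5.555 0.438 -1.122
vertex -4.152 2.04 -1.634
vertex -5.121 -0.346 -2.387
endloop
endfacet
facet normal -0.640 -0.732 0.234
outer loop
vertex -3.848 -1.16 -1.446
vertex -5.555 0.438 -1.122
vertex -5.121 -0.346 -2.387
endloop
endfacet
facet normal -0.715 0.457 -0.529
outer loop
vertex -5.121 -0.346 -2.387
vertex -4.152 2.04 -1.634
vertex -3.718 1.256 -2.899
endloop
endfacet
facet normal 0.280 -0.506 -0.816
outer loop
vertex -3.718 1.256 -2.899
vertex -3.848 -1.16 -1.446
vertex -5.121 -0.346 -2.387
endloop
endfacet
facet normal -0.280 0.506 0.816
outer loop
vertex -5.555 0.438 -1.122
vertex -2.879 1.226 -0.693
vertex -4.152 2.04 -1.634
endloop
endfacet
facet normal -0.640 -0.732 0.234
outer loop
vertex -4.282 -0.376 -0.181
vertex -5.555 0.438 -1.122
vertex -3.848 -1.16 -1.446
endloop
endfacet
facet normal -0.280 0.506 0.816
outer loop
vertex -4.282 -0.376 -0.181
vertex -2.879 1.226 -0.693
vertex -5.555 0.438 -1.122
endloop
endfacet
facet normal 0.640 0.732 -0.234
outer loop
vertex -4.152 2.04 -1.634
vertex -2.879 1.226 -0.693
vertex -3.718 1.256 -2.899
endloop
endfacet
facet normal 0.280 -0.506 -0.816
outer loop
vertex -2.445 0.442 -1.958
vertex -3.848 -1.16 -1.446
vertex -3.718 1.256 -2.899
endloop
endfacet
facet normal 0.640 0.732 -0.234
outer loop
vertex -3.718 1.256 -2.899
vertex -2.879 1.226 -0.693
vertex -2.445 0.442 -1.958
endloop
endfacet
facet normal 0.715 -0.457 0.529
outer loop
vertex -2.445 0.442 -1.958
vertex -4.282 -0.376 -0.181
vertex -3.848 -1.16 -1.446
endloop
endfacet
facet normal 0.715 -0.457 0.529
outer loop
vertex -2.879 1.226 -0.693
vertex -4.282 -0.376 -0.181
vertex -2.445 0.442 -1.958
endloop
endfacet
facet normal 0.690 -0.340 -0.640
outer loop
vertex 1.793 1.723 1.403
vertex 1.433 2.128 0.8
vertex 2.02 2.38 1.299
endloop
endfacet
facet normal 0.327 0.037 0.944
outer loop
vertex 1.793 1.723 1.403
vertex 2.02 2.38 1.299
vertex 0.247 2.712 1.9
endloop
endfacet
facet normal 0.690 -0.340 -0.640
outer loop
vertex 2.02 2.38 1.299
vertex 1.433 2.128 0.8
vertex 1.805 2.847 0.819
endloop
endfacet
facet normal 0.335 0.746 0.576
outer loop
vertex 2.02 2.38 1.299
vertex 1.805 2.847 0.819
vertex 0.247 2.712 1.9
endloop
endfacet
facet normal 0.689 -0.340 -0.640
outer loop
vertex 1.805 2.847 0.819
vertex 1.433 2.128 0.8
vertex 1.311 2.773 0.326
endloop
endfacet
facet normal -0.112 0.993 -0.037
outer loop
vertex 1.805 2.847 0.819
vertex 1.311 2.773 0.326
vertex 0.247 2.712 1.9
endloop
endfacet
facet normal 0.690 -0.339 -0.639
outer loop
vertex 1.311 2.773 0.326
vertex 1.433 2.128 0.8
vertex 0.909 2.213 0.189
endloop
endfacet
facet normal -0.678 0.593 -0.435
outer loop
vertex 1.311 2.773 0.326
vertex 0.909 2.213 0.189
vertex 0.247 2.712 1.9
endloop
endfacet
facet normal 0.690 -0.340 -0.639
outer loop
vertex 0.909 2.213 0.189
vertex 1.433 2.128 0.8
vertex 0.902 1.589 0.513
endloop
endfacet
facet normal -0.936 -0.154 -0.317
outer loop
vertex 0.909 2.213 0.189
vertex 0.902 1.589 0.513
vertex 0.247 2.712 1.9
endloop
endfacet
facet normal 0.690 -0.339 -0.639
outer loop
vertex 0.902 1.589 0.513
vertex 1.433 2.128 0.8
vertex 1.295 1.371 1.053
endloop
endfacet
facet normal -0.692 -0.685 0.227
outer loop
vertex 0.902 1.589 0.513
vertex 1.295 1.371 1.053
vertex 0.247 2.712 1.9
endloop
endfacet
facet normal 0.690 -0.340 -0.640
outer loop
vertex 1.295 1.371 1.053
vertex 1.433 2.128 0.8
vertex 1.793 1.723 1.403
endloop
endfacet
facet normal -0.130 -0.600 0.789
outer loop
vertex 1.295 1.371 1.053
vertex 1.793 1.723 1.403
vertex 0.247 2.712 1.9
endloop
endfacet

endsolid


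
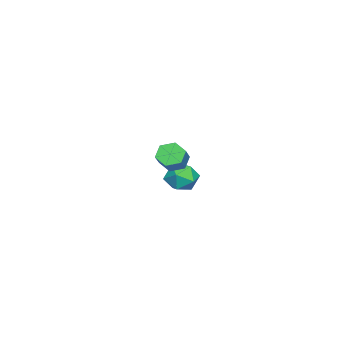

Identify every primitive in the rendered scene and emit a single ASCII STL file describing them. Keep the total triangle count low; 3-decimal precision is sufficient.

solid 
facet normal -0.780 -0.118 -0.615
outer loop
vertex 3.457 0.559 -0.101
vertex 2.969 0.64 0.502
vertex 3.194 1.267 0.096
endloop
endfacet
facet normal 0.527 0.404 -0.747
outer loop
vertex 3.457 0.559 -0.101
vertex 3.194 1.267 0.096
vertex 4.518 0.719 0.734
endloop
endfacet
facet normal 0.527 0.404 -0.747
outer loop
vertex 4.518 0.719 0.734
vertex 3.194 1.267 0.096
vertex 4.256 1.427 0.932
endloop
endfacet
facet normal 0.781 0.117 0.614
outer loop
vertex 4.518 0.719 0.734
vertex 4.256 1.427 0.932
vertex 4.031 0.8 1.338
endloop
endfacet
facet normal -0.781 -0.117 -0.614
outer loop
vertex 3.194 1.267 0.096
vertex 2.969 0.64 0.502
vertex 2.707 1.347 0.7
endloop
endfacet
facet normal -0.028 0.988 -0.153
outer loop
vertex 3.194 1.267 0.096
vertex 2.707 1.347 0.7
vertex 4.256 1.427 0.932
endloop
endfacet
facet normal -0.028 0.988 -0.155
outer loop
vertex 4.256 1.427 0.932
vertex 2.707 1.347 0.7
vertex 3.768 1.508 1.535
endloop
endfacet
facet normal 0.780 0.118 0.615
outer loop
vertex 4.256 1.427 0.932
vertex 3.768 1.508 1.535
vertex 4.031 0.8 1.338
endloop
endfacet
facet normal -0.781 -0.117 -0.614
outer loop
vertex 2.707 1.347 0.7
vertex 2.969 0.64 0.502
vertex 2.482 0.721 1.106
endloop
endfacet
facet normal -0.555 0.584 0.593
outer loop
vertex 2.707 1.347 0.7
vertex 2.482 0.721 1.106
vertex 3.768 1.508 1.535
endloop
endfacet
facet normal -0.555 0.583 0.593
outer loop
vertex 3.768 1.508 1.535
vertex 2.482 0.721 1.106
vertex 3.543 0.881 1.941
endloop
endfacet
facet normal 0.780 0.118 0.615
outer loop
vertex 3.768 1.508 1.535
vertex 3.543 0.881 1.941
vertex 4.031 0.8 1.338
endloop
endfacet
facet normal -0.781 -0.117 -0.614
outer loop
vertex 2.482 0.721 1.106
vertex 2.969 0.64 0.502
vertex 2.744 0.013 0.908
endloop
endfacet
facet normal -0.527 -0.404 0.747
outer loop
vertex 2.482 0.721 1.106
vertex 2.744 0.013 0.908
vertex 3.543 0.881 1.941
endloop
endfacet
facet normal -0.527 -0.404 0.747
outer loop
vertex 3.543 0.881 1.941
vertex 2.744 0.013 0.908
vertex 3.806 0.173 1.744
endloop
endfacet
facet normal 0.780 0.118 0.615
outer loop
vertex 3.543 0.881 1.941
vertex 3.806 0.173 1.744
vertex 4.031 0.8 1.338
endloop
endfacet
facet normal -0.780 -0.118 -0.615
outer loop
vertex 2.744 0.013 0.908
vertex 2.969 0.64 0.502
vertex 3.232 -0.068 0.305
endloop
endfacet
facet normal 0.027 -0.988 0.155
outer loop
vertex 2.744 0.013 0.908
vertex 3.232 -0.068 0.305
vertex 3.806 0.173 1.744
endloop
endfacet
facet normal 0.029 -0.988 0.154
outer loop
vertex 3.806 0.173 1.744
vertex 3.232 -0.068 0.305
vertex 4.293 0.093 1.14
endloop
endfacet
facet normal 0.781 0.117 0.614
outer loop
vertex 3.806 0.173 1.744
vertex 4.293 0.093 1.14
vertex 4.031 0.8 1.338
endloop
endfacet
facet normal -0.780 -0.118 -0.615
outer loop
vertex 3.232 -0.068 0.305
vertex 2.969 0.64 0.502
vertex 3.457 0.559 -0.101
endloop
endfacet
facet normal 0.555 -0.583 -0.593
outer loop
vertex 3.232 -0.068 0.305
vertex 3.457 0.559 -0.101
vertex 4.293 0.093 1.14
endloop
endfacet
facet normal 0.555 -0.584 -0.593
outer loop
vertex 4.293 0.093 1.14
vertex 3.457 0.559 -0.101
vertex 4.518 0.719 0.734
endloop
endfacet
facet normal 0.781 0.117 0.614
outer loop
vertex 4.293 0.093 1.14
vertex 4.518 0.719 0.734
vertex 4.031 0.8 1.338
endloop
endfacet
facet normal -0.003 0.943 -0.333
outer loop
vertex -3.214 -0.537 -4.385
vertex -3.743 -0.232 -3.516
vertex -2.681 -0.23 -3.52
endloop
endfacet
facet normal 0.574 0.593 -0.564
outer loop
vertex -3.214 -0.537 -4.385
vertex -2.681 -0.23 -3.52
vertex -2.352 -1.075 -4.073
endloop
endfacet
facet normal 0.354 0.025 -0.935
outer loop
vertex -3.214 -0.537 -4.385
vertex -2.352 -1.075 -4.073
vertex -3.212 -1.599 -4.413
endloop
endfacet
facet normal -0.360 0.024 -0.933
outer loop
vertex -3.214 -0.537 -4.385
vertex -3.212 -1.599 -4.413
vertex -4.071 -1.078 -4.068
endloop
endfacet
facet normal -0.580 0.591 -0.561
outer loop
vertex -3.214 -0.537 -4.385
vertex -4.071 -1.078 -4.068
vertex -3.743 -0.232 -3.516
endloop
endfacet
facet normal 0.933 0.359 0.006
outer loop
vertex -2.352 -1.075 -4.073
vertex -2.681 -0.23 -3.52
vertex -2.349 -1.102 -3.012
endloop
endfacet
facet normal -0.000 0.925 0.380
outer loop
vertex -2.681 -0.23 -3.52
vertex -3.743 -0.232 -3.516
vertex -3.208 -0.581 -2.667
endloop
endfacet
facet normal -0.935 0.355 0.012
outer loop
vertex -3.743 -0.232 -3.516
vertex -4.071 -1.078 -4.068
vertex -4.068 -1.105 -3.007
endloop
endfacet
facet normal -0.579 -0.564 -0.589
outer loop
vertex -4.071 -1.078 -4.068
vertex -3.212 -1.599 -4.413
vertex -3.739 -1.95 -3.56
endloop
endfacet
facet normal 0.577 -0.561 -0.594
outer loop
vertex -3.212 -1.599 -4.413
vertex -2.352 -1.075 -4.073
vertex -2.677 -1.948 -3.564
endloop
endfacet
facet normal 0.360 -0.024 0.933
outer loop
vertex -3.206 -1.643 -2.695
vertex -2.349 -1.102 -3.012
vertex -3.208 -0.581 -2.667
endloop
endfacet
facet normal -0.354 -0.025 0.935
outer loop
vertex -3.206 -1.643 -2.695
vertex -3.208 -0.581 -2.667
vertex -4.068 -1.105 -3.007
endloop
endfacet
facet normal -0.574 -0.593 0.564
outer loop
vertex -3.206 -1.643 -2.695
vertex -4.068 -1.105 -3.007
vertex -3.739 -1.95 -3.56
endloop
endfacet
facet normal 0.003 -0.943 0.333
outer loop
vertex -3.206 -1.643 -2.695
vertex -3.739 -1.95 -3.56
vertex -2.677 -1.948 -3.564
endloop
endfacet
facet normal 0.580 -0.591 0.561
outer loop
vertex -3.206 -1.643 -2.695
vertex -2.677 -1.948 -3.564
vertex -2.349 -1.102 -3.012
endloop
endfacet
facet normal 0.579 0.564 0.589
outer loop
vertex -3.208 -0.581 -2.667
vertex -2.349 -1.102 -3.012
vertex -2.681 -0.23 -3.52
endloop
endfacet
facet normal -0.577 0.561 0.594
outer loop
vertex -4.068 -1.105 -3.007
vertex -3.208 -0.581 -2.667
vertex -3.743 -0.232 -3.516
endloop
endfacet
facet normal -0.933 -0.359 -0.006
outer loop
vertex -3.739 -1.95 -3.56
vertex -4.068 -1.105 -3.007
vertex -4.071 -1.078 -4.068
endloop
endfacet
facet normal 0.000 -0.925 -0.380
outer loop
vertex -2.677 -1.948 -3.564
vertex -3.739 -1.95 -3.56
vertex -3.212 -1.599 -4.413
endloop
endfacet
facet normal 0.935 -0.355 -0.012
outer loop
vertex -2.349 -1.102 -3.012
vertex -2.677 -1.948 -3.564
vertex -2.352 -1.075 -4.073
endloop
endfacet

endsolid


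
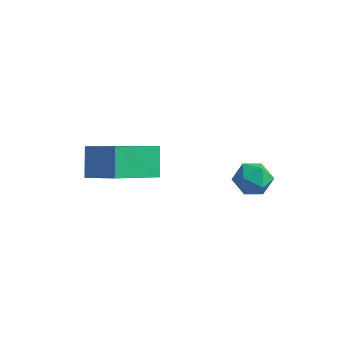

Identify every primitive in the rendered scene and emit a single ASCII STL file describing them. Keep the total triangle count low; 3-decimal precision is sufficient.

solid 
facet normal -0.877 0.121 -0.466
outer loop
vertex -4.109 -0.958 2.567
vertex -3.407 0.587 1.647
vertex -3.75 -1.627 1.717
endloop
endfacet
facet normal -0.364 -0.800 0.476
outer loop
vertex -2.593 -1.787 2.333
vertex -4.109 -0.958 2.567
vertex -3.75 -1.627 1.717
endloop
endfacet
facet normal -0.876 0.121 -0.467
outer loop
vertex -3.75 -1.627 1.717
vertex -3.407 0.587 1.647
vertex -3.047 -0.083 0.798
endloop
endfacet
facet normal 0.316 -0.587 -0.745
outer loop
vertex -3.047 -0.083 0.798
vertex -2.593 -1.787 2.333
vertex -3.75 -1.627 1.717
endloop
endfacet
facet normal -0.316 0.587 0.745
outer loop
vertex -4.109 -0.958 2.567
vertex -2.25 0.427 2.263
vertex -3.407 0.587 1.647
endloop
endfacet
facet normal -0.364 -0.800 0.477
outer loop
vertex -2.953 -1.117 3.182
vertex -4.109 -0.958 2.567
vertex -2.593 -1.787 2.333
endloop
endfacet
facet normal -0.316 0.587 0.745
outer loop
vertex -2.953 -1.117 3.182
vertex -2.25 0.427 2.263
vertex -4.109 -0.958 2.567
endloop
endfacet
facet normal 0.364 0.800 -0.477
outer loop
vertex -3.407 0.587 1.647
vertex -2.25 0.427 2.263
vertex -3.047 -0.083 0.798
endloop
endfacet
facet normal 0.316 -0.587 -0.745
outer loop
vertex -1.891 -0.242 1.413
vertex -2.593 -1.787 2.333
vertex -3.047 -0.083 0.798
endloop
endfacet
facet normal 0.364 0.800 -0.476
outer loop
vertex -3.047 -0.083 0.798
vertex -2.25 0.427 2.263
vertex -1.891 -0.242 1.413
endloop
endfacet
facet normal 0.876 -0.120 0.467
outer loop
vertex -1.891 -0.242 1.413
vertex -2.953 -1.117 3.182
vertex -2.593 -1.787 2.333
endloop
endfacet
facet normal 0.876 -0.122 0.466
outer loop
vertex -2.25 0.427 2.263
vertex -2.953 -1.117 3.182
vertex -1.891 -0.242 1.413
endloop
endfacet
facet normal -0.596 0.683 0.422
outer loop
vertex -0.071 1.835 0.836
vertex 0.052 1.557 1.46
vertex 0.461 2.063 1.218
endloop
endfacet
facet normal -0.286 0.944 -0.166
outer loop
vertex -0.071 1.835 0.836
vertex 0.461 2.063 1.218
vertex 0.54 1.967 0.535
endloop
endfacet
facet normal -0.465 0.524 -0.714
outer loop
vertex -0.071 1.835 0.836
vertex 0.54 1.967 0.535
vertex 0.18 1.402 0.355
endloop
endfacet
facet normal -0.885 0.003 -0.465
outer loop
vertex -0.071 1.835 0.836
vertex 0.18 1.402 0.355
vertex -0.121 1.149 0.927
endloop
endfacet
facet normal -0.966 0.102 0.236
outer loop
vertex -0.071 1.835 0.836
vertex -0.121 1.149 0.927
vertex 0.052 1.557 1.46
endloop
endfacet
facet normal 0.422 0.903 -0.078
outer loop
vertex 0.54 1.967 0.535
vertex 0.461 2.063 1.218
vertex 1.041 1.771 0.973
endloop
endfacet
facet normal -0.080 0.482 0.872
outer loop
vertex 0.461 2.063 1.218
vertex 0.052 1.557 1.46
vertex 0.74 1.518 1.545
endloop
endfacet
facet normal -0.680 -0.459 0.572
outer loop
vertex 0.052 1.557 1.46
vertex -0.121 1.149 0.927
vertex 0.38 0.953 1.365
endloop
endfacet
facet normal -0.549 -0.618 -0.562
outer loop
vertex -0.121 1.149 0.927
vertex 0.18 1.402 0.355
vertex 0.459 0.857 0.682
endloop
endfacet
facet normal 0.132 0.224 -0.966
outer loop
vertex 0.18 1.402 0.355
vertex 0.54 1.967 0.535
vertex 0.868 1.363 0.44
endloop
endfacet
facet normal 0.885 -0.003 0.465
outer loop
vertex 0.991 1.085 1.064
vertex 1.041 1.771 0.973
vertex 0.74 1.518 1.545
endloop
endfacet
facet normal 0.465 -0.524 0.714
outer loop
vertex 0.991 1.085 1.064
vertex 0.74 1.518 1.545
vertex 0.38 0.953 1.365
endloop
endfacet
facet normal 0.286 -0.944 0.166
outer loop
vertex 0.991 1.085 1.064
vertex 0.38 0.953 1.365
vertex 0.459 0.857 0.682
endloop
endfacet
facet normal 0.596 -0.683 -0.422
outer loop
vertex 0.991 1.085 1.064
vertex 0.459 0.857 0.682
vertex 0.868 1.363 0.44
endloop
endfacet
facet normal 0.966 -0.102 -0.236
outer loop
vertex 0.991 1.085 1.064
vertex 0.868 1.363 0.44
vertex 1.041 1.771 0.973
endloop
endfacet
facet normal 0.549 0.618 0.562
outer loop
vertex 0.74 1.518 1.545
vertex 1.041 1.771 0.973
vertex 0.461 2.063 1.218
endloop
endfacet
facet normal -0.132 -0.224 0.966
outer loop
vertex 0.38 0.953 1.365
vertex 0.74 1.518 1.545
vertex 0.052 1.557 1.46
endloop
endfacet
facet normal -0.422 -0.903 0.078
outer loop
vertex 0.459 0.857 0.682
vertex 0.38 0.953 1.365
vertex -0.121 1.149 0.927
endloop
endfacet
facet normal 0.080 -0.482 -0.872
outer loop
vertex 0.868 1.363 0.44
vertex 0.459 0.857 0.682
vertex 0.18 1.402 0.355
endloop
endfacet
facet normal 0.680 0.459 -0.572
outer loop
vertex 1.041 1.771 0.973
vertex 0.868 1.363 0.44
vertex 0.54 1.967 0.535
endloop
endfacet

endsolid


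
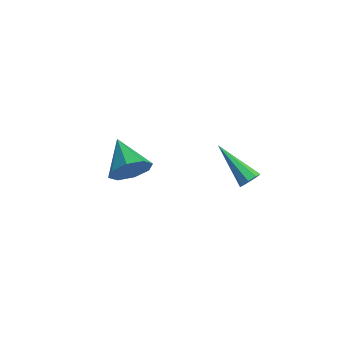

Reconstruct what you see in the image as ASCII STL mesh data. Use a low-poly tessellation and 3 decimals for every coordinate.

solid 
facet normal 0.888 -0.174 -0.426
outer loop
vertex -1.729 1.432 -2.268
vertex -2.175 1.074 -3.052
vertex -1.871 1.954 -2.777
endloop
endfacet
facet normal -0.023 0.695 0.719
outer loop
vertex -1.729 1.432 -2.268
vertex -1.871 1.954 -2.777
vertex -3.765 1.386 -2.288
endloop
endfacet
facet normal 0.888 -0.173 -0.427
outer loop
vertex -1.871 1.954 -2.777
vertex -2.175 1.074 -3.052
vertex -2.192 1.96 -3.447
endloop
endfacet
facet normal -0.254 0.958 0.130
outer loop
vertex -1.871 1.954 -2.777
vertex -2.192 1.96 -3.447
vertex -3.765 1.386 -2.288
endloop
endfacet
facet normal 0.887 -0.173 -0.427
outer loop
vertex -2.192 1.96 -3.447
vertex -2.175 1.074 -3.052
vertex -2.503 1.447 -3.885
endloop
endfacet
facet normal -0.569 0.706 -0.423
outer loop
vertex -2.192 1.96 -3.447
vertex -2.503 1.447 -3.885
vertex -3.765 1.386 -2.288
endloop
endfacet
facet normal 0.887 -0.174 -0.427
outer loop
vertex -2.503 1.447 -3.885
vertex -2.175 1.074 -3.052
vertex -2.622 0.716 -3.835
endloop
endfacet
facet normal -0.783 0.085 -0.616
outer loop
vertex -2.503 1.447 -3.885
vertex -2.622 0.716 -3.835
vertex -3.765 1.386 -2.288
endloop
endfacet
facet normal 0.887 -0.175 -0.427
outer loop
vertex -2.622 0.716 -3.835
vertex -2.175 1.074 -3.052
vertex -2.48 0.195 -3.326
endloop
endfacet
facet normal -0.772 -0.539 -0.337
outer loop
vertex -2.622 0.716 -3.835
vertex -2.48 0.195 -3.326
vertex -3.765 1.386 -2.288
endloop
endfacet
facet normal 0.887 -0.175 -0.427
outer loop
vertex -2.48 0.195 -3.326
vertex -2.175 1.074 -3.052
vertex -2.159 0.189 -2.656
endloop
endfacet
facet normal -0.541 -0.803 0.252
outer loop
vertex -2.48 0.195 -3.326
vertex -2.159 0.189 -2.656
vertex -3.765 1.386 -2.288
endloop
endfacet
facet normal 0.888 -0.175 -0.426
outer loop
vertex -2.159 0.189 -2.656
vertex -2.175 1.074 -3.052
vertex -1.848 0.701 -2.218
endloop
endfacet
facet normal -0.226 -0.550 0.804
outer loop
vertex -2.159 0.189 -2.656
vertex -1.848 0.701 -2.218
vertex -3.765 1.386 -2.288
endloop
endfacet
facet normal 0.888 -0.174 -0.426
outer loop
vertex -1.848 0.701 -2.218
vertex -2.175 1.074 -3.052
vertex -1.729 1.432 -2.268
endloop
endfacet
facet normal -0.011 0.070 0.997
outer loop
vertex -1.848 0.701 -2.218
vertex -1.729 1.432 -2.268
vertex -3.765 1.386 -2.288
endloop
endfacet
facet normal 0.807 0.198 -0.556
outer loop
vertex 2.94 3.722 -0.85
vertex 2.675 3.636 -1.265
vertex 2.77 4.038 -0.984
endloop
endfacet
facet normal 0.204 0.473 0.857
outer loop
vertex 2.94 3.722 -0.85
vertex 2.77 4.038 -0.984
vertex 1.005 3.224 -0.115
endloop
endfacet
facet normal 0.808 0.197 -0.555
outer loop
vertex 2.77 4.038 -0.984
vertex 2.675 3.636 -1.265
vertex 2.545 4.118 -1.283
endloop
endfacet
facet normal -0.214 0.891 0.400
outer loop
vertex 2.77 4.038 -0.984
vertex 2.545 4.118 -1.283
vertex 1.005 3.224 -0.115
endloop
endfacet
facet normal 0.808 0.197 -0.556
outer loop
vertex 2.545 4.118 -1.283
vertex 2.675 3.636 -1.265
vertex 2.396 3.916 -1.571
endloop
endfacet
facet normal -0.609 0.762 -0.220
outer loop
vertex 2.545 4.118 -1.283
vertex 2.396 3.916 -1.571
vertex 1.005 3.224 -0.115
endloop
endfacet
facet normal 0.808 0.199 -0.554
outer loop
vertex 2.396 3.916 -1.571
vertex 2.675 3.636 -1.265
vertex 2.411 3.549 -1.681
endloop
endfacet
facet normal -0.751 0.161 -0.641
outer loop
vertex 2.396 3.916 -1.571
vertex 2.411 3.549 -1.681
vertex 1.005 3.224 -0.115
endloop
endfacet
facet normal 0.808 0.200 -0.554
outer loop
vertex 2.411 3.549 -1.681
vertex 2.675 3.636 -1.265
vertex 2.581 3.233 -1.547
endloop
endfacet
facet normal -0.556 -0.560 -0.615
outer loop
vertex 2.411 3.549 -1.681
vertex 2.581 3.233 -1.547
vertex 1.005 3.224 -0.115
endloop
endfacet
facet normal 0.808 0.200 -0.555
outer loop
vertex 2.581 3.233 -1.547
vertex 2.675 3.636 -1.265
vertex 2.806 3.153 -1.248
endloop
endfacet
facet normal -0.138 -0.978 -0.158
outer loop
vertex 2.581 3.233 -1.547
vertex 2.806 3.153 -1.248
vertex 1.005 3.224 -0.115
endloop
endfacet
facet normal 0.806 0.199 -0.557
outer loop
vertex 2.806 3.153 -1.248
vertex 2.675 3.636 -1.265
vertex 2.955 3.356 -0.96
endloop
endfacet
facet normal 0.258 -0.847 0.464
outer loop
vertex 2.806 3.153 -1.248
vertex 2.955 3.356 -0.96
vertex 1.005 3.224 -0.115
endloop
endfacet
facet normal 0.806 0.200 -0.556
outer loop
vertex 2.955 3.356 -0.96
vertex 2.675 3.636 -1.265
vertex 2.94 3.722 -0.85
endloop
endfacet
facet normal 0.399 -0.249 0.882
outer loop
vertex 2.955 3.356 -0.96
vertex 2.94 3.722 -0.85
vertex 1.005 3.224 -0.115
endloop
endfacet

endsolid


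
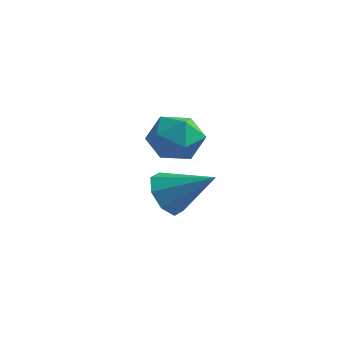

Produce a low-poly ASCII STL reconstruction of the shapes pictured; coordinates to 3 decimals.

solid 
facet normal -0.824 -0.207 -0.527
outer loop
vertex -1.213 3.579 -0.485
vertex -1.576 3.31 0.188
vertex -1.518 4.027 -0.184
endloop
endfacet
facet normal 0.597 0.686 -0.416
outer loop
vertex -1.213 3.579 -0.485
vertex -1.518 4.027 -0.184
vertex -0.224 3.65 1.052
endloop
endfacet
facet normal -0.824 -0.207 -0.528
outer loop
vertex -1.518 4.027 -0.184
vertex -1.576 3.31 0.188
vertex -1.857 4.056 0.334
endloop
endfacet
facet normal 0.207 0.975 0.081
outer loop
vertex -1.518 4.027 -0.184
vertex -1.857 4.056 0.334
vertex -0.224 3.65 1.052
endloop
endfacet
facet normal -0.824 -0.207 -0.527
outer loop
vertex -1.857 4.056 0.334
vertex -1.576 3.31 0.188
vertex -2.031 3.648 0.767
endloop
endfacet
facet normal -0.105 0.744 0.659
outer loop
vertex -1.857 4.056 0.334
vertex -2.031 3.648 0.767
vertex -0.224 3.65 1.052
endloop
endfacet
facet normal -0.824 -0.207 -0.527
outer loop
vertex -2.031 3.648 0.767
vertex -1.576 3.31 0.188
vertex -1.939 3.042 0.861
endloop
endfacet
facet normal -0.155 0.128 0.980
outer loop
vertex -2.031 3.648 0.767
vertex -1.939 3.042 0.861
vertex -0.224 3.65 1.052
endloop
endfacet
facet normal -0.824 -0.207 -0.527
outer loop
vertex -1.939 3.042 0.861
vertex -1.576 3.31 0.188
vertex -1.634 2.593 0.56
endloop
endfacet
facet normal 0.087 -0.513 0.854
outer loop
vertex -1.939 3.042 0.861
vertex -1.634 2.593 0.56
vertex -0.224 3.65 1.052
endloop
endfacet
facet normal -0.824 -0.207 -0.528
outer loop
vertex -1.634 2.593 0.56
vertex -1.576 3.31 0.188
vertex -1.295 2.565 0.042
endloop
endfacet
facet normal 0.478 -0.803 0.356
outer loop
vertex -1.634 2.593 0.56
vertex -1.295 2.565 0.042
vertex -0.224 3.65 1.052
endloop
endfacet
facet normal -0.824 -0.208 -0.527
outer loop
vertex -1.295 2.565 0.042
vertex -1.576 3.31 0.188
vertex -1.121 2.973 -0.391
endloop
endfacet
facet normal 0.789 -0.572 -0.222
outer loop
vertex -1.295 2.565 0.042
vertex -1.121 2.973 -0.391
vertex -0.224 3.65 1.052
endloop
endfacet
facet normal -0.824 -0.207 -0.527
outer loop
vertex -1.121 2.973 -0.391
vertex -1.576 3.31 0.188
vertex -1.213 3.579 -0.485
endloop
endfacet
facet normal 0.839 0.043 -0.542
outer loop
vertex -1.121 2.973 -0.391
vertex -1.213 3.579 -0.485
vertex -0.224 3.65 1.052
endloop
endfacet
facet normal -0.220 0.974 0.057
outer loop
vertex -0.187 2.462 2.927
vertex -0.939 2.272 3.278
vertex -0.257 2.397 3.773
endloop
endfacet
facet normal 0.485 0.868 0.107
outer loop
vertex -0.187 2.462 2.927
vertex -0.257 2.397 3.773
vertex 0.42 2.068 3.376
endloop
endfacet
facet normal 0.699 0.527 -0.483
outer loop
vertex -0.187 2.462 2.927
vertex 0.42 2.068 3.376
vertex 0.157 1.739 2.636
endloop
endfacet
facet normal 0.129 0.422 -0.897
outer loop
vertex -0.187 2.462 2.927
vertex 0.157 1.739 2.636
vertex -0.683 1.865 2.575
endloop
endfacet
facet normal -0.440 0.698 -0.565
outer loop
vertex -0.187 2.462 2.927
vertex -0.683 1.865 2.575
vertex -0.939 2.272 3.278
endloop
endfacet
facet normal 0.604 0.440 0.665
outer loop
vertex 0.42 2.068 3.376
vertex -0.257 2.397 3.773
vertex 0.043 1.635 4.005
endloop
endfacet
facet normal -0.535 0.611 0.583
outer loop
vertex -0.257 2.397 3.773
vertex -0.939 2.272 3.278
vertex -0.797 1.761 3.944
endloop
endfacet
facet normal -0.892 0.166 -0.421
outer loop
vertex -0.939 2.272 3.278
vertex -0.683 1.865 2.575
vertex -1.06 1.432 3.204
endloop
endfacet
facet normal 0.027 -0.281 -0.959
outer loop
vertex -0.683 1.865 2.575
vertex 0.157 1.739 2.636
vertex -0.383 1.103 2.807
endloop
endfacet
facet normal 0.951 -0.112 -0.288
outer loop
vertex 0.157 1.739 2.636
vertex 0.42 2.068 3.376
vertex 0.299 1.228 3.302
endloop
endfacet
facet normal -0.129 -0.422 0.897
outer loop
vertex -0.453 1.038 3.653
vertex 0.043 1.635 4.005
vertex -0.797 1.761 3.944
endloop
endfacet
facet normal -0.699 -0.527 0.483
outer loop
vertex -0.453 1.038 3.653
vertex -0.797 1.761 3.944
vertex -1.06 1.432 3.204
endloop
endfacet
facet normal -0.485 -0.868 -0.107
outer loop
vertex -0.453 1.038 3.653
vertex -1.06 1.432 3.204
vertex -0.383 1.103 2.807
endloop
endfacet
facet normal 0.220 -0.974 -0.057
outer loop
vertex -0.453 1.038 3.653
vertex -0.383 1.103 2.807
vertex 0.299 1.228 3.302
endloop
endfacet
facet normal 0.440 -0.698 0.565
outer loop
vertex -0.453 1.038 3.653
vertex 0.299 1.228 3.302
vertex 0.043 1.635 4.005
endloop
endfacet
facet normal -0.027 0.281 0.959
outer loop
vertex -0.797 1.761 3.944
vertex 0.043 1.635 4.005
vertex -0.257 2.397 3.773
endloop
endfacet
facet normal -0.951 0.112 0.288
outer loop
vertex -1.06 1.432 3.204
vertex -0.797 1.761 3.944
vertex -0.939 2.272 3.278
endloop
endfacet
facet normal -0.604 -0.440 -0.665
outer loop
vertex -0.383 1.103 2.807
vertex -1.06 1.432 3.204
vertex -0.683 1.865 2.575
endloop
endfacet
facet normal 0.535 -0.611 -0.583
outer loop
vertex 0.299 1.228 3.302
vertex -0.383 1.103 2.807
vertex 0.157 1.739 2.636
endloop
endfacet
facet normal 0.892 -0.166 0.421
outer loop
vertex 0.043 1.635 4.005
vertex 0.299 1.228 3.302
vertex 0.42 2.068 3.376
endloop
endfacet

endsolid


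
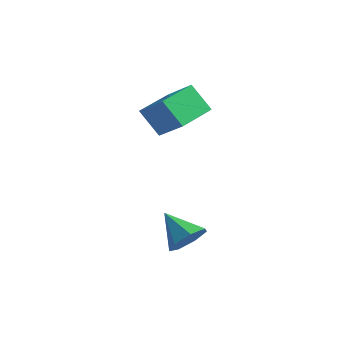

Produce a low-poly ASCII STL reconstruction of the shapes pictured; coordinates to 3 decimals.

solid 
facet normal -0.632 -0.056 0.773
outer loop
vertex -3.141 -1.241 3.821
vertex -3.042 0.464 4.025
vertex -4.416 -1.044 2.792
endloop
endfacet
facet normal -0.057 -0.991 -0.119
outer loop
vertex -3.518 -0.964 1.695
vertex -3.141 -1.241 3.821
vertex -4.416 -1.044 2.792
endloop
endfacet
facet normal -0.632 -0.056 0.773
outer loop
vertex -4.416 -1.044 2.792
vertex -3.042 0.464 4.025
vertex -4.317 0.661 2.996
endloop
endfacet
facet normal -0.773 0.119 -0.624
outer loop
vertex -4.317 0.661 2.996
vertex -3.518 -0.964 1.695
vertex -4.416 -1.044 2.792
endloop
endfacet
facet normal 0.773 -0.119 0.624
outer loop
vertex -3.141 -1.241 3.821
vertex -2.144 0.544 2.928
vertex -3.042 0.464 4.025
endloop
endfacet
facet normal -0.057 -0.991 -0.119
outer loop
vertex -2.243 -1.161 2.724
vertex -3.141 -1.241 3.821
vertex -3.518 -0.964 1.695
endloop
endfacet
facet normal 0.773 -0.119 0.624
outer loop
vertex -2.243 -1.161 2.724
vertex -2.144 0.544 2.928
vertex -3.141 -1.241 3.821
endloop
endfacet
facet normal 0.057 0.991 0.119
outer loop
vertex -3.042 0.464 4.025
vertex -2.144 0.544 2.928
vertex -4.317 0.661 2.996
endloop
endfacet
facet normal -0.773 0.119 -0.624
outer loop
vertex -3.419 0.741 1.899
vertex -3.518 -0.964 1.695
vertex -4.317 0.661 2.996
endloop
endfacet
facet normal 0.057 0.991 0.119
outer loop
vertex -4.317 0.661 2.996
vertex -2.144 0.544 2.928
vertex -3.419 0.741 1.899
endloop
endfacet
facet normal 0.632 0.056 -0.773
outer loop
vertex -3.419 0.741 1.899
vertex -2.243 -1.161 2.724
vertex -3.518 -0.964 1.695
endloop
endfacet
facet normal 0.632 0.056 -0.773
outer loop
vertex -2.144 0.544 2.928
vertex -2.243 -1.161 2.724
vertex -3.419 0.741 1.899
endloop
endfacet
facet normal 0.818 -0.134 -0.559
outer loop
vertex 0.296 -3.188 -0.935
vertex -0.192 -3.535 -1.566
vertex 0.027 -2.701 -1.445
endloop
endfacet
facet normal 0.036 0.732 0.680
outer loop
vertex 0.296 -3.188 -0.935
vertex 0.027 -2.701 -1.445
vertex -1.468 -3.325 -0.694
endloop
endfacet
facet normal 0.818 -0.134 -0.559
outer loop
vertex 0.027 -2.701 -1.445
vertex -0.192 -3.535 -1.566
vertex -0.407 -2.842 -2.047
endloop
endfacet
facet normal -0.365 0.930 0.046
outer loop
vertex 0.027 -2.701 -1.445
vertex -0.407 -2.842 -2.047
vertex -1.468 -3.325 -0.694
endloop
endfacet
facet normal 0.818 -0.134 -0.559
outer loop
vertex -0.407 -2.842 -2.047
vertex -0.192 -3.535 -1.566
vertex -0.679 -3.505 -2.286
endloop
endfacet
facet normal -0.768 0.471 -0.434
outer loop
vertex -0.407 -2.842 -2.047
vertex -0.679 -3.505 -2.286
vertex -1.468 -3.325 -0.694
endloop
endfacet
facet normal 0.818 -0.134 -0.559
outer loop
vertex -0.679 -3.505 -2.286
vertex -0.192 -3.535 -1.566
vertex -0.584 -4.19 -1.983
endloop
endfacet
facet normal -0.869 -0.296 -0.397
outer loop
vertex -0.679 -3.505 -2.286
vertex -0.584 -4.19 -1.983
vertex -1.468 -3.325 -0.694
endloop
endfacet
facet normal 0.818 -0.134 -0.559
outer loop
vertex -0.584 -4.19 -1.983
vertex -0.192 -3.535 -1.566
vertex -0.194 -4.381 -1.366
endloop
endfacet
facet normal -0.592 -0.796 0.128
outer loop
vertex -0.584 -4.19 -1.983
vertex -0.194 -4.381 -1.366
vertex -1.468 -3.325 -0.694
endloop
endfacet
facet normal 0.818 -0.134 -0.559
outer loop
vertex -0.194 -4.381 -1.366
vertex -0.192 -3.535 -1.566
vertex 0.198 -3.935 -0.899
endloop
endfacet
facet normal -0.147 -0.651 0.745
outer loop
vertex -0.194 -4.381 -1.366
vertex 0.198 -3.935 -0.899
vertex -1.468 -3.325 -0.694
endloop
endfacet
facet normal 0.818 -0.134 -0.559
outer loop
vertex 0.198 -3.935 -0.899
vertex -0.192 -3.535 -1.566
vertex 0.296 -3.188 -0.935
endloop
endfacet
facet normal 0.133 0.030 0.991
outer loop
vertex 0.198 -3.935 -0.899
vertex 0.296 -3.188 -0.935
vertex -1.468 -3.325 -0.694
endloop
endfacet

endsolid


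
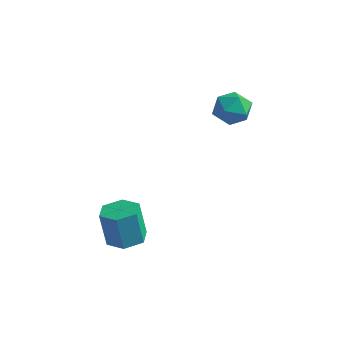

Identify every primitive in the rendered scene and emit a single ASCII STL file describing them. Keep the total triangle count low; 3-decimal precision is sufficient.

solid 
facet normal 0.430 0.826 -0.366
outer loop
vertex 1.031 2.092 1.902
vertex 0.225 2.66 2.237
vertex 1.047 2.507 2.857
endloop
endfacet
facet normal 0.922 0.349 -0.167
outer loop
vertex 1.031 2.092 1.902
vertex 1.047 2.507 2.857
vertex 1.388 1.535 2.706
endloop
endfacet
facet normal 0.807 -0.252 -0.533
outer loop
vertex 1.031 2.092 1.902
vertex 1.388 1.535 2.706
vertex 0.777 1.087 1.993
endloop
endfacet
facet normal 0.243 -0.148 -0.959
outer loop
vertex 1.031 2.092 1.902
vertex 0.777 1.087 1.993
vertex 0.058 1.782 1.703
endloop
endfacet
facet normal 0.010 0.518 -0.855
outer loop
vertex 1.031 2.092 1.902
vertex 0.058 1.782 1.703
vertex 0.225 2.66 2.237
endloop
endfacet
facet normal 0.825 0.208 0.526
outer loop
vertex 1.388 1.535 2.706
vertex 1.047 2.507 2.857
vertex 0.802 1.758 3.537
endloop
endfacet
facet normal 0.028 0.978 0.204
outer loop
vertex 1.047 2.507 2.857
vertex 0.225 2.66 2.237
vertex 0.083 2.453 3.247
endloop
endfacet
facet normal -0.650 0.481 -0.588
outer loop
vertex 0.225 2.66 2.237
vertex 0.058 1.782 1.703
vertex -0.528 2.005 2.534
endloop
endfacet
facet normal -0.272 -0.597 -0.755
outer loop
vertex 0.058 1.782 1.703
vertex 0.777 1.087 1.993
vertex -0.187 1.033 2.383
endloop
endfacet
facet normal 0.640 -0.766 -0.067
outer loop
vertex 0.777 1.087 1.993
vertex 1.388 1.535 2.706
vertex 0.635 0.88 3.003
endloop
endfacet
facet normal -0.243 0.148 0.959
outer loop
vertex -0.171 1.448 3.338
vertex 0.802 1.758 3.537
vertex 0.083 2.453 3.247
endloop
endfacet
facet normal -0.807 0.252 0.533
outer loop
vertex -0.171 1.448 3.338
vertex 0.083 2.453 3.247
vertex -0.528 2.005 2.534
endloop
endfacet
facet normal -0.922 -0.349 0.167
outer loop
vertex -0.171 1.448 3.338
vertex -0.528 2.005 2.534
vertex -0.187 1.033 2.383
endloop
endfacet
facet normal -0.430 -0.826 0.366
outer loop
vertex -0.171 1.448 3.338
vertex -0.187 1.033 2.383
vertex 0.635 0.88 3.003
endloop
endfacet
facet normal -0.010 -0.518 0.855
outer loop
vertex -0.171 1.448 3.338
vertex 0.635 0.88 3.003
vertex 0.802 1.758 3.537
endloop
endfacet
facet normal 0.272 0.597 0.755
outer loop
vertex 0.083 2.453 3.247
vertex 0.802 1.758 3.537
vertex 1.047 2.507 2.857
endloop
endfacet
facet normal -0.640 0.766 0.067
outer loop
vertex -0.528 2.005 2.534
vertex 0.083 2.453 3.247
vertex 0.225 2.66 2.237
endloop
endfacet
facet normal -0.825 -0.208 -0.526
outer loop
vertex -0.187 1.033 2.383
vertex -0.528 2.005 2.534
vertex 0.058 1.782 1.703
endloop
endfacet
facet normal -0.028 -0.978 -0.204
outer loop
vertex 0.635 0.88 3.003
vertex -0.187 1.033 2.383
vertex 0.777 1.087 1.993
endloop
endfacet
facet normal 0.650 -0.481 0.588
outer loop
vertex 0.802 1.758 3.537
vertex 0.635 0.88 3.003
vertex 1.388 1.535 2.706
endloop
endfacet
facet normal 0.171 0.049 -0.984
outer loop
vertex -0.458 -3.837 -3.862
vertex -1.444 -3.842 -4.034
vertex -0.963 -2.975 -3.907
endloop
endfacet
facet normal 0.846 0.505 0.173
outer loop
vertex -0.458 -3.837 -3.862
vertex -0.963 -2.975 -3.907
vertex -0.791 -3.932 -1.953
endloop
endfacet
facet normal 0.846 0.505 0.173
outer loop
vertex -0.791 -3.932 -1.953
vertex -0.963 -2.975 -3.907
vertex -1.296 -3.07 -1.999
endloop
endfacet
facet normal -0.172 -0.049 0.984
outer loop
vertex -0.791 -3.932 -1.953
vertex -1.296 -3.07 -1.999
vertex -1.776 -3.938 -2.126
endloop
endfacet
facet normal 0.173 0.048 -0.984
outer loop
vertex -0.963 -2.975 -3.907
vertex -1.444 -3.842 -4.034
vertex -1.948 -2.98 -4.08
endloop
endfacet
facet normal -0.013 0.999 0.047
outer loop
vertex -0.963 -2.975 -3.907
vertex -1.948 -2.98 -4.08
vertex -1.296 -3.07 -1.999
endloop
endfacet
facet normal -0.014 0.999 0.048
outer loop
vertex -1.296 -3.07 -1.999
vertex -1.948 -2.98 -4.08
vertex -2.281 -3.076 -2.171
endloop
endfacet
facet normal -0.172 -0.049 0.984
outer loop
vertex -1.296 -3.07 -1.999
vertex -2.281 -3.076 -2.171
vertex -1.776 -3.938 -2.126
endloop
endfacet
facet normal 0.172 0.048 -0.984
outer loop
vertex -1.948 -2.98 -4.08
vertex -1.444 -3.842 -4.034
vertex -2.429 -3.848 -4.207
endloop
endfacet
facet normal -0.860 0.495 -0.125
outer loop
vertex -1.948 -2.98 -4.08
vertex -2.429 -3.848 -4.207
vertex -2.281 -3.076 -2.171
endloop
endfacet
facet normal -0.860 0.495 -0.125
outer loop
vertex -2.281 -3.076 -2.171
vertex -2.429 -3.848 -4.207
vertex -2.762 -3.943 -2.298
endloop
endfacet
facet normal -0.171 -0.049 0.984
outer loop
vertex -2.281 -3.076 -2.171
vertex -2.762 -3.943 -2.298
vertex -1.776 -3.938 -2.126
endloop
endfacet
facet normal 0.172 0.049 -0.984
outer loop
vertex -2.429 -3.848 -4.207
vertex -1.444 -3.842 -4.034
vertex -1.924 -4.71 -4.161
endloop
endfacet
facet normal -0.846 -0.505 -0.173
outer loop
vertex -2.429 -3.848 -4.207
vertex -1.924 -4.71 -4.161
vertex -2.762 -3.943 -2.298
endloop
endfacet
facet normal -0.846 -0.505 -0.173
outer loop
vertex -2.762 -3.943 -2.298
vertex -1.924 -4.71 -4.161
vertex -2.257 -4.805 -2.253
endloop
endfacet
facet normal -0.171 -0.049 0.984
outer loop
vertex -2.762 -3.943 -2.298
vertex -2.257 -4.805 -2.253
vertex -1.776 -3.938 -2.126
endloop
endfacet
facet normal 0.172 0.049 -0.984
outer loop
vertex -1.924 -4.71 -4.161
vertex -1.444 -3.842 -4.034
vertex -0.939 -4.704 -3.989
endloop
endfacet
facet normal 0.014 -0.999 -0.047
outer loop
vertex -1.924 -4.71 -4.161
vertex -0.939 -4.704 -3.989
vertex -2.257 -4.805 -2.253
endloop
endfacet
facet normal 0.013 -0.999 -0.048
outer loop
vertex -2.257 -4.805 -2.253
vertex -0.939 -4.704 -3.989
vertex -1.272 -4.8 -2.08
endloop
endfacet
facet normal -0.173 -0.048 0.984
outer loop
vertex -2.257 -4.805 -2.253
vertex -1.272 -4.8 -2.08
vertex -1.776 -3.938 -2.126
endloop
endfacet
facet normal 0.171 0.049 -0.984
outer loop
vertex -0.939 -4.704 -3.989
vertex -1.444 -3.842 -4.034
vertex -0.458 -3.837 -3.862
endloop
endfacet
facet normal 0.860 -0.495 0.125
outer loop
vertex -0.939 -4.704 -3.989
vertex -0.458 -3.837 -3.862
vertex -1.272 -4.8 -2.08
endloop
endfacet
facet normal 0.860 -0.495 0.125
outer loop
vertex -1.272 -4.8 -2.08
vertex -0.458 -3.837 -3.862
vertex -0.791 -3.932 -1.953
endloop
endfacet
facet normal -0.172 -0.048 0.984
outer loop
vertex -1.272 -4.8 -2.08
vertex -0.791 -3.932 -1.953
vertex -1.776 -3.938 -2.126
endloop
endfacet

endsolid
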